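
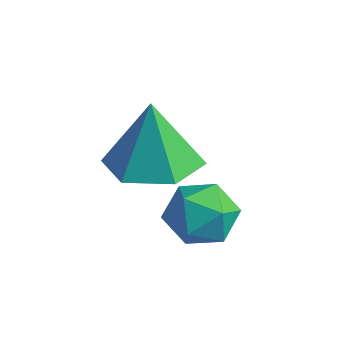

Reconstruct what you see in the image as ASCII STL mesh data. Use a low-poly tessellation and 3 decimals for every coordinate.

solid 
facet normal -0.417 0.045 0.908
outer loop
vertex 0.776 -2.743 -2.14
vertex 0.129 -3.096 -2.42
vertex 0.719 -3.53 -2.127
endloop
endfacet
facet normal 0.293 -0.005 0.956
outer loop
vertex 0.776 -2.743 -2.14
vertex 0.719 -3.53 -2.127
vertex 1.398 -3.187 -2.333
endloop
endfacet
facet normal 0.578 0.547 0.606
outer loop
vertex 0.776 -2.743 -2.14
vertex 1.398 -3.187 -2.333
vertex 1.228 -2.542 -2.753
endloop
endfacet
facet normal 0.043 0.939 0.340
outer loop
vertex 0.776 -2.743 -2.14
vertex 1.228 -2.542 -2.753
vertex 0.444 -2.486 -2.808
endloop
endfacet
facet normal -0.571 0.630 0.526
outer loop
vertex 0.776 -2.743 -2.14
vertex 0.444 -2.486 -2.808
vertex 0.129 -3.096 -2.42
endloop
endfacet
facet normal 0.495 -0.604 0.625
outer loop
vertex 1.398 -3.187 -2.333
vertex 0.719 -3.53 -2.127
vertex 1.136 -3.814 -2.732
endloop
endfacet
facet normal -0.655 -0.523 0.545
outer loop
vertex 0.719 -3.53 -2.127
vertex 0.129 -3.096 -2.42
vertex 0.352 -3.758 -2.787
endloop
endfacet
facet normal -0.904 0.422 -0.070
outer loop
vertex 0.129 -3.096 -2.42
vertex 0.444 -2.486 -2.808
vertex 0.182 -3.113 -3.207
endloop
endfacet
facet normal 0.092 0.924 -0.370
outer loop
vertex 0.444 -2.486 -2.808
vertex 1.228 -2.542 -2.753
vertex 0.861 -2.77 -3.413
endloop
endfacet
facet normal 0.955 0.290 0.058
outer loop
vertex 1.228 -2.542 -2.753
vertex 1.398 -3.187 -2.333
vertex 1.451 -3.204 -3.12
endloop
endfacet
facet normal -0.043 -0.939 -0.340
outer loop
vertex 0.804 -3.557 -3.4
vertex 1.136 -3.814 -2.732
vertex 0.352 -3.758 -2.787
endloop
endfacet
facet normal -0.578 -0.547 -0.606
outer loop
vertex 0.804 -3.557 -3.4
vertex 0.352 -3.758 -2.787
vertex 0.182 -3.113 -3.207
endloop
endfacet
facet normal -0.293 0.005 -0.956
outer loop
vertex 0.804 -3.557 -3.4
vertex 0.182 -3.113 -3.207
vertex 0.861 -2.77 -3.413
endloop
endfacet
facet normal 0.417 -0.045 -0.908
outer loop
vertex 0.804 -3.557 -3.4
vertex 0.861 -2.77 -3.413
vertex 1.451 -3.204 -3.12
endloop
endfacet
facet normal 0.571 -0.630 -0.526
outer loop
vertex 0.804 -3.557 -3.4
vertex 1.451 -3.204 -3.12
vertex 1.136 -3.814 -2.732
endloop
endfacet
facet normal -0.092 -0.924 0.370
outer loop
vertex 0.352 -3.758 -2.787
vertex 1.136 -3.814 -2.732
vertex 0.719 -3.53 -2.127
endloop
endfacet
facet normal -0.955 -0.290 -0.058
outer loop
vertex 0.182 -3.113 -3.207
vertex 0.352 -3.758 -2.787
vertex 0.129 -3.096 -2.42
endloop
endfacet
facet normal -0.495 0.604 -0.625
outer loop
vertex 0.861 -2.77 -3.413
vertex 0.182 -3.113 -3.207
vertex 0.444 -2.486 -2.808
endloop
endfacet
facet normal 0.655 0.523 -0.545
outer loop
vertex 1.451 -3.204 -3.12
vertex 0.861 -2.77 -3.413
vertex 1.228 -2.542 -2.753
endloop
endfacet
facet normal 0.904 -0.422 0.070
outer loop
vertex 1.136 -3.814 -2.732
vertex 1.451 -3.204 -3.12
vertex 1.398 -3.187 -2.333
endloop
endfacet
facet normal 0.117 -0.068 -0.991
outer loop
vertex 0.201 -3.254 -2.209
vertex -0.748 -2.934 -2.343
vertex 0.01 -2.267 -2.299
endloop
endfacet
facet normal 0.796 0.206 0.569
outer loop
vertex 0.201 -3.254 -2.209
vertex 0.01 -2.267 -2.299
vertex -0.932 -2.826 -0.777
endloop
endfacet
facet normal 0.117 -0.068 -0.991
outer loop
vertex 0.01 -2.267 -2.299
vertex -0.748 -2.934 -2.343
vertex -0.939 -1.946 -2.433
endloop
endfacet
facet normal 0.227 0.860 0.456
outer loop
vertex 0.01 -2.267 -2.299
vertex -0.939 -1.946 -2.433
vertex -0.932 -2.826 -0.777
endloop
endfacet
facet normal 0.117 -0.068 -0.991
outer loop
vertex -0.939 -1.946 -2.433
vertex -0.748 -2.934 -2.343
vertex -1.696 -2.613 -2.477
endloop
endfacet
facet normal -0.627 0.687 0.368
outer loop
vertex -0.939 -1.946 -2.433
vertex -1.696 -2.613 -2.477
vertex -0.932 -2.826 -0.777
endloop
endfacet
facet normal 0.117 -0.069 -0.991
outer loop
vertex -1.696 -2.613 -2.477
vertex -0.748 -2.934 -2.343
vertex -1.505 -3.601 -2.386
endloop
endfacet
facet normal -0.910 -0.140 0.391
outer loop
vertex -1.696 -2.613 -2.477
vertex -1.505 -3.601 -2.386
vertex -0.932 -2.826 -0.777
endloop
endfacet
facet normal 0.117 -0.069 -0.991
outer loop
vertex -1.505 -3.601 -2.386
vertex -0.748 -2.934 -2.343
vertex -0.556 -3.921 -2.252
endloop
endfacet
facet normal -0.339 -0.795 0.504
outer loop
vertex -1.505 -3.601 -2.386
vertex -0.556 -3.921 -2.252
vertex -0.932 -2.826 -0.777
endloop
endfacet
facet normal 0.117 -0.069 -0.991
outer loop
vertex -0.556 -3.921 -2.252
vertex -0.748 -2.934 -2.343
vertex 0.201 -3.254 -2.209
endloop
endfacet
facet normal 0.514 -0.621 0.592
outer loop
vertex -0.556 -3.921 -2.252
vertex 0.201 -3.254 -2.209
vertex -0.932 -2.826 -0.777
endloop
endfacet

endsolid


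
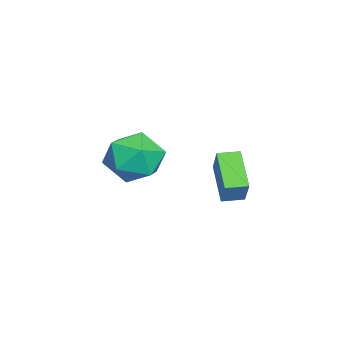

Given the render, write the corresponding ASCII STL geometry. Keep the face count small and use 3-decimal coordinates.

solid 
facet normal -0.578 -0.204 -0.791
outer loop
vertex -2.501 -0.128 2.25
vertex -2.806 0.644 2.274
vertex -1.276 0.388 1.222
endloop
endfacet
facet normal 0.367 -0.930 -0.029
outer loop
vertex -0.514 0.656 2.266
vertex -2.501 -0.128 2.25
vertex -1.276 0.388 1.222
endloop
endfacet
facet normal -0.578 -0.203 -0.791
outer loop
vertex -1.276 0.388 1.222
vertex -2.806 0.644 2.274
vertex -1.581 1.16 1.247
endloop
endfacet
facet normal 0.729 0.308 -0.611
outer loop
vertex -1.581 1.16 1.247
vertex -0.514 0.656 2.266
vertex -1.276 0.388 1.222
endloop
endfacet
facet normal -0.729 -0.307 0.611
outer loop
vertex -2.501 -0.128 2.25
vertex -2.044 0.912 3.318
vertex -2.806 0.644 2.274
endloop
endfacet
facet normal 0.367 -0.930 -0.029
outer loop
vertex -1.739 0.14 3.293
vertex -2.501 -0.128 2.25
vertex -0.514 0.656 2.266
endloop
endfacet
facet normal -0.729 -0.308 0.612
outer loop
vertex -1.739 0.14 3.293
vertex -2.044 0.912 3.318
vertex -2.501 -0.128 2.25
endloop
endfacet
facet normal -0.367 0.930 0.029
outer loop
vertex -2.806 0.644 2.274
vertex -2.044 0.912 3.318
vertex -1.581 1.16 1.247
endloop
endfacet
facet normal 0.729 0.307 -0.612
outer loop
vertex -0.819 1.428 2.29
vertex -0.514 0.656 2.266
vertex -1.581 1.16 1.247
endloop
endfacet
facet normal -0.367 0.930 0.029
outer loop
vertex -1.581 1.16 1.247
vertex -2.044 0.912 3.318
vertex -0.819 1.428 2.29
endloop
endfacet
facet normal 0.577 0.203 0.791
outer loop
vertex -0.819 1.428 2.29
vertex -1.739 0.14 3.293
vertex -0.514 0.656 2.266
endloop
endfacet
facet normal 0.578 0.203 0.790
outer loop
vertex -2.044 0.912 3.318
vertex -1.739 0.14 3.293
vertex -0.819 1.428 2.29
endloop
endfacet
facet normal -0.586 0.602 0.542
outer loop
vertex -4.15 -2.141 2.016
vertex -5.116 -2.915 1.832
vertex -4.366 -3.075 2.82
endloop
endfacet
facet normal 0.091 0.638 0.765
outer loop
vertex -4.15 -2.141 2.016
vertex -4.366 -3.075 2.82
vertex -3.196 -2.814 2.464
endloop
endfacet
facet normal 0.494 0.843 0.213
outer loop
vertex -4.15 -2.141 2.016
vertex -3.196 -2.814 2.464
vertex -3.222 -2.493 1.255
endloop
endfacet
facet normal 0.066 0.934 -0.351
outer loop
vertex -4.15 -2.141 2.016
vertex -3.222 -2.493 1.255
vertex -4.409 -2.556 0.864
endloop
endfacet
facet normal -0.601 0.785 -0.148
outer loop
vertex -4.15 -2.141 2.016
vertex -4.409 -2.556 0.864
vertex -5.116 -2.915 1.832
endloop
endfacet
facet normal 0.295 -0.019 0.955
outer loop
vertex -3.196 -2.814 2.464
vertex -4.366 -3.075 2.82
vertex -3.571 -4.004 2.556
endloop
endfacet
facet normal -0.800 -0.077 0.595
outer loop
vertex -4.366 -3.075 2.82
vertex -5.116 -2.915 1.832
vertex -4.758 -4.067 2.165
endloop
endfacet
facet normal -0.825 0.220 -0.521
outer loop
vertex -5.116 -2.915 1.832
vertex -4.409 -2.556 0.864
vertex -4.784 -3.746 0.956
endloop
endfacet
facet normal 0.256 0.460 -0.850
outer loop
vertex -4.409 -2.556 0.864
vertex -3.222 -2.493 1.255
vertex -3.614 -3.485 0.6
endloop
endfacet
facet normal 0.948 0.313 0.063
outer loop
vertex -3.222 -2.493 1.255
vertex -3.196 -2.814 2.464
vertex -2.864 -3.645 1.588
endloop
endfacet
facet normal -0.066 -0.934 0.351
outer loop
vertex -3.83 -4.419 1.404
vertex -3.571 -4.004 2.556
vertex -4.758 -4.067 2.165
endloop
endfacet
facet normal -0.494 -0.843 -0.213
outer loop
vertex -3.83 -4.419 1.404
vertex -4.758 -4.067 2.165
vertex -4.784 -3.746 0.956
endloop
endfacet
facet normal -0.091 -0.638 -0.765
outer loop
vertex -3.83 -4.419 1.404
vertex -4.784 -3.746 0.956
vertex -3.614 -3.485 0.6
endloop
endfacet
facet normal 0.586 -0.602 -0.542
outer loop
vertex -3.83 -4.419 1.404
vertex -3.614 -3.485 0.6
vertex -2.864 -3.645 1.588
endloop
endfacet
facet normal 0.601 -0.785 0.148
outer loop
vertex -3.83 -4.419 1.404
vertex -2.864 -3.645 1.588
vertex -3.571 -4.004 2.556
endloop
endfacet
facet normal -0.256 -0.460 0.850
outer loop
vertex -4.758 -4.067 2.165
vertex -3.571 -4.004 2.556
vertex -4.366 -3.075 2.82
endloop
endfacet
facet normal -0.948 -0.313 -0.063
outer loop
vertex -4.784 -3.746 0.956
vertex -4.758 -4.067 2.165
vertex -5.116 -2.915 1.832
endloop
endfacet
facet normal -0.295 0.019 -0.955
outer loop
vertex -3.614 -3.485 0.6
vertex -4.784 -3.746 0.956
vertex -4.409 -2.556 0.864
endloop
endfacet
facet normal 0.800 0.077 -0.595
outer loop
vertex -2.864 -3.645 1.588
vertex -3.614 -3.485 0.6
vertex -3.222 -2.493 1.255
endloop
endfacet
facet normal 0.825 -0.220 0.521
outer loop
vertex -3.571 -4.004 2.556
vertex -2.864 -3.645 1.588
vertex -3.196 -2.814 2.464
endloop
endfacet

endsolid


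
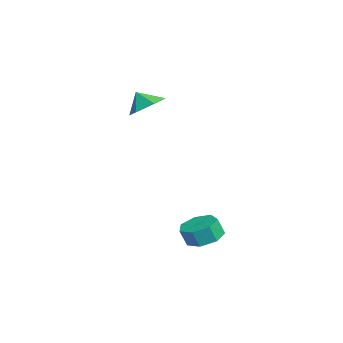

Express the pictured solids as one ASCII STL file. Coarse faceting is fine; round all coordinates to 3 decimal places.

solid 
facet normal -0.020 0.361 -0.932
outer loop
vertex 2.564 -0.335 -4.034
vertex 1.67 -0.738 -4.171
vertex 1.895 0.163 -3.827
endloop
endfacet
facet normal 0.627 0.731 0.270
outer loop
vertex 2.564 -0.335 -4.034
vertex 1.895 0.163 -3.827
vertex 2.584 -0.7 -3.092
endloop
endfacet
facet normal 0.627 0.731 0.270
outer loop
vertex 2.584 -0.7 -3.092
vertex 1.895 0.163 -3.827
vertex 1.915 -0.202 -2.885
endloop
endfacet
facet normal 0.020 -0.361 0.932
outer loop
vertex 2.584 -0.7 -3.092
vertex 1.915 -0.202 -2.885
vertex 1.69 -1.102 -3.229
endloop
endfacet
facet normal -0.020 0.361 -0.932
outer loop
vertex 1.895 0.163 -3.827
vertex 1.67 -0.738 -4.171
vertex 1.057 -0.017 -3.879
endloop
endfacet
facet normal -0.217 0.909 0.357
outer loop
vertex 1.895 0.163 -3.827
vertex 1.057 -0.017 -3.879
vertex 1.915 -0.202 -2.885
endloop
endfacet
facet normal -0.217 0.909 0.357
outer loop
vertex 1.915 -0.202 -2.885
vertex 1.057 -0.017 -3.879
vertex 1.077 -0.382 -2.937
endloop
endfacet
facet normal 0.020 -0.361 0.932
outer loop
vertex 1.915 -0.202 -2.885
vertex 1.077 -0.382 -2.937
vertex 1.69 -1.102 -3.229
endloop
endfacet
facet normal -0.020 0.361 -0.932
outer loop
vertex 1.057 -0.017 -3.879
vertex 1.67 -0.738 -4.171
vertex 0.68 -0.74 -4.151
endloop
endfacet
facet normal -0.898 0.403 0.175
outer loop
vertex 1.057 -0.017 -3.879
vertex 0.68 -0.74 -4.151
vertex 1.077 -0.382 -2.937
endloop
endfacet
facet normal -0.898 0.403 0.175
outer loop
vertex 1.077 -0.382 -2.937
vertex 0.68 -0.74 -4.151
vertex 0.7 -1.104 -3.209
endloop
endfacet
facet normal 0.020 -0.361 0.932
outer loop
vertex 1.077 -0.382 -2.937
vertex 0.7 -1.104 -3.209
vertex 1.69 -1.102 -3.229
endloop
endfacet
facet normal -0.020 0.361 -0.932
outer loop
vertex 0.68 -0.74 -4.151
vertex 1.67 -0.738 -4.171
vertex 1.049 -1.461 -4.438
endloop
endfacet
facet normal -0.903 -0.407 -0.138
outer loop
vertex 0.68 -0.74 -4.151
vertex 1.049 -1.461 -4.438
vertex 0.7 -1.104 -3.209
endloop
endfacet
facet normal -0.903 -0.407 -0.138
outer loop
vertex 0.7 -1.104 -3.209
vertex 1.049 -1.461 -4.438
vertex 1.069 -1.825 -3.496
endloop
endfacet
facet normal 0.020 -0.361 0.932
outer loop
vertex 0.7 -1.104 -3.209
vertex 1.069 -1.825 -3.496
vertex 1.69 -1.102 -3.229
endloop
endfacet
facet normal -0.020 0.361 -0.932
outer loop
vertex 1.049 -1.461 -4.438
vertex 1.67 -0.738 -4.171
vertex 1.885 -1.637 -4.524
endloop
endfacet
facet normal -0.227 -0.910 -0.347
outer loop
vertex 1.049 -1.461 -4.438
vertex 1.885 -1.637 -4.524
vertex 1.069 -1.825 -3.496
endloop
endfacet
facet normal -0.228 -0.909 -0.348
outer loop
vertex 1.069 -1.825 -3.496
vertex 1.885 -1.637 -4.524
vertex 1.905 -2.002 -3.582
endloop
endfacet
facet normal 0.019 -0.361 0.932
outer loop
vertex 1.069 -1.825 -3.496
vertex 1.905 -2.002 -3.582
vertex 1.69 -1.102 -3.229
endloop
endfacet
facet normal -0.020 0.361 -0.932
outer loop
vertex 1.885 -1.637 -4.524
vertex 1.67 -0.738 -4.171
vertex 2.56 -1.136 -4.344
endloop
endfacet
facet normal 0.619 -0.728 -0.295
outer loop
vertex 1.885 -1.637 -4.524
vertex 2.56 -1.136 -4.344
vertex 1.905 -2.002 -3.582
endloop
endfacet
facet normal 0.620 -0.728 -0.294
outer loop
vertex 1.905 -2.002 -3.582
vertex 2.56 -1.136 -4.344
vertex 2.579 -1.501 -3.402
endloop
endfacet
facet normal 0.019 -0.361 0.932
outer loop
vertex 1.905 -2.002 -3.582
vertex 2.579 -1.501 -3.402
vertex 1.69 -1.102 -3.229
endloop
endfacet
facet normal -0.020 0.361 -0.932
outer loop
vertex 2.56 -1.136 -4.344
vertex 1.67 -0.738 -4.171
vertex 2.564 -0.335 -4.034
endloop
endfacet
facet normal 1.000 0.002 -0.019
outer loop
vertex 2.56 -1.136 -4.344
vertex 2.564 -0.335 -4.034
vertex 2.579 -1.501 -3.402
endloop
endfacet
facet normal 1.000 0.002 -0.021
outer loop
vertex 2.579 -1.501 -3.402
vertex 2.564 -0.335 -4.034
vertex 2.584 -0.7 -3.092
endloop
endfacet
facet normal 0.019 -0.361 0.932
outer loop
vertex 2.579 -1.501 -3.402
vertex 2.584 -0.7 -3.092
vertex 1.69 -1.102 -3.229
endloop
endfacet
facet normal 0.337 0.478 -0.811
outer loop
vertex -2.727 -2.602 3.174
vertex -3.625 -2.817 2.674
vertex -3.534 -1.933 3.233
endloop
endfacet
facet normal 0.204 0.161 0.966
outer loop
vertex -2.727 -2.602 3.174
vertex -3.534 -1.933 3.233
vertex -3.995 -3.343 3.566
endloop
endfacet
facet normal 0.337 0.478 -0.811
outer loop
vertex -3.534 -1.933 3.233
vertex -3.625 -2.817 2.674
vertex -4.432 -2.148 2.733
endloop
endfacet
facet normal -0.518 0.353 0.779
outer loop
vertex -3.534 -1.933 3.233
vertex -4.432 -2.148 2.733
vertex -3.995 -3.343 3.566
endloop
endfacet
facet normal 0.337 0.478 -0.811
outer loop
vertex -4.432 -2.148 2.733
vertex -3.625 -2.817 2.674
vertex -4.523 -3.032 2.174
endloop
endfacet
facet normal -0.937 -0.112 0.330
outer loop
vertex -4.432 -2.148 2.733
vertex -4.523 -3.032 2.174
vertex -3.995 -3.343 3.566
endloop
endfacet
facet normal 0.337 0.478 -0.811
outer loop
vertex -4.523 -3.032 2.174
vertex -3.625 -2.817 2.674
vertex -3.716 -3.701 2.115
endloop
endfacet
facet normal -0.634 -0.771 0.068
outer loop
vertex -4.523 -3.032 2.174
vertex -3.716 -3.701 2.115
vertex -3.995 -3.343 3.566
endloop
endfacet
facet normal 0.337 0.478 -0.811
outer loop
vertex -3.716 -3.701 2.115
vertex -3.625 -2.817 2.674
vertex -2.818 -3.486 2.615
endloop
endfacet
facet normal 0.089 -0.963 0.255
outer loop
vertex -3.716 -3.701 2.115
vertex -2.818 -3.486 2.615
vertex -3.995 -3.343 3.566
endloop
endfacet
facet normal 0.337 0.478 -0.811
outer loop
vertex -2.818 -3.486 2.615
vertex -3.625 -2.817 2.674
vertex -2.727 -2.602 3.174
endloop
endfacet
facet normal 0.508 -0.497 0.703
outer loop
vertex -2.818 -3.486 2.615
vertex -2.727 -2.602 3.174
vertex -3.995 -3.343 3.566
endloop
endfacet

endsolid


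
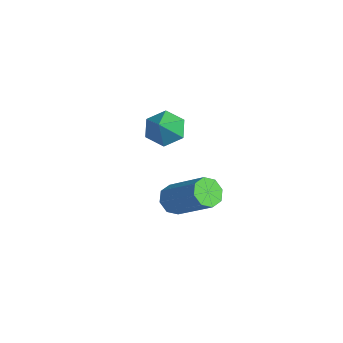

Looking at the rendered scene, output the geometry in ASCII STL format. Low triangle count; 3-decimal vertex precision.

solid 
facet normal -0.662 -0.428 -0.615
outer loop
vertex 0.165 -3.736 0.866
vertex -0.286 -3.77 1.375
vertex -0.136 -3.312 0.895
endloop
endfacet
facet normal 0.477 0.392 -0.787
outer loop
vertex 0.165 -3.736 0.866
vertex -0.136 -3.312 0.895
vertex 1.556 -2.837 2.157
endloop
endfacet
facet normal 0.477 0.391 -0.787
outer loop
vertex 1.556 -2.837 2.157
vertex -0.136 -3.312 0.895
vertex 1.255 -2.413 2.185
endloop
endfacet
facet normal 0.662 0.429 0.614
outer loop
vertex 1.556 -2.837 2.157
vertex 1.255 -2.413 2.185
vertex 1.106 -2.87 2.665
endloop
endfacet
facet normal -0.662 -0.428 -0.615
outer loop
vertex -0.136 -3.312 0.895
vertex -0.286 -3.77 1.375
vertex -0.524 -3.156 1.204
endloop
endfacet
facet normal -0.070 0.852 -0.518
outer loop
vertex -0.136 -3.312 0.895
vertex -0.524 -3.156 1.204
vertex 1.255 -2.413 2.185
endloop
endfacet
facet normal -0.071 0.853 -0.518
outer loop
vertex 1.255 -2.413 2.185
vertex -0.524 -3.156 1.204
vertex 0.867 -2.257 2.495
endloop
endfacet
facet normal 0.663 0.429 0.614
outer loop
vertex 1.255 -2.413 2.185
vertex 0.867 -2.257 2.495
vertex 1.106 -2.87 2.665
endloop
endfacet
facet normal -0.662 -0.428 -0.615
outer loop
vertex -0.524 -3.156 1.204
vertex -0.286 -3.77 1.375
vertex -0.773 -3.36 1.614
endloop
endfacet
facet normal -0.577 0.815 0.055
outer loop
vertex -0.524 -3.156 1.204
vertex -0.773 -3.36 1.614
vertex 0.867 -2.257 2.495
endloop
endfacet
facet normal -0.577 0.815 0.054
outer loop
vertex 0.867 -2.257 2.495
vertex -0.773 -3.36 1.614
vertex 0.619 -2.46 2.905
endloop
endfacet
facet normal 0.663 0.429 0.613
outer loop
vertex 0.867 -2.257 2.495
vertex 0.619 -2.46 2.905
vertex 1.106 -2.87 2.665
endloop
endfacet
facet normal -0.662 -0.428 -0.615
outer loop
vertex -0.773 -3.36 1.614
vertex -0.286 -3.77 1.375
vertex -0.736 -3.803 1.883
endloop
endfacet
facet normal -0.746 0.299 0.595
outer loop
vertex -0.773 -3.36 1.614
vertex -0.736 -3.803 1.883
vertex 0.619 -2.46 2.905
endloop
endfacet
facet normal -0.746 0.300 0.595
outer loop
vertex 0.619 -2.46 2.905
vertex -0.736 -3.803 1.883
vertex 0.655 -2.904 3.174
endloop
endfacet
facet normal 0.663 0.427 0.616
outer loop
vertex 0.619 -2.46 2.905
vertex 0.655 -2.904 3.174
vertex 1.106 -2.87 2.665
endloop
endfacet
facet normal -0.662 -0.429 -0.614
outer loop
vertex -0.736 -3.803 1.883
vertex -0.286 -3.77 1.375
vertex -0.435 -4.227 1.855
endloop
endfacet
facet normal -0.478 -0.391 0.787
outer loop
vertex -0.736 -3.803 1.883
vertex -0.435 -4.227 1.855
vertex 0.655 -2.904 3.174
endloop
endfacet
facet normal -0.476 -0.392 0.787
outer loop
vertex 0.655 -2.904 3.174
vertex -0.435 -4.227 1.855
vertex 0.956 -3.328 3.145
endloop
endfacet
facet normal 0.662 0.428 0.615
outer loop
vertex 0.655 -2.904 3.174
vertex 0.956 -3.328 3.145
vertex 1.106 -2.87 2.665
endloop
endfacet
facet normal -0.663 -0.429 -0.614
outer loop
vertex -0.435 -4.227 1.855
vertex -0.286 -3.77 1.375
vertex -0.047 -4.383 1.545
endloop
endfacet
facet normal 0.071 -0.853 0.518
outer loop
vertex -0.435 -4.227 1.855
vertex -0.047 -4.383 1.545
vertex 0.956 -3.328 3.145
endloop
endfacet
facet normal 0.070 -0.852 0.518
outer loop
vertex 0.956 -3.328 3.145
vertex -0.047 -4.383 1.545
vertex 1.344 -3.484 2.836
endloop
endfacet
facet normal 0.662 0.428 0.615
outer loop
vertex 0.956 -3.328 3.145
vertex 1.344 -3.484 2.836
vertex 1.106 -2.87 2.665
endloop
endfacet
facet normal -0.663 -0.429 -0.613
outer loop
vertex -0.047 -4.383 1.545
vertex -0.286 -3.77 1.375
vertex 0.201 -4.18 1.135
endloop
endfacet
facet normal 0.577 -0.815 -0.054
outer loop
vertex -0.047 -4.383 1.545
vertex 0.201 -4.18 1.135
vertex 1.344 -3.484 2.836
endloop
endfacet
facet normal 0.577 -0.815 -0.055
outer loop
vertex 1.344 -3.484 2.836
vertex 0.201 -4.18 1.135
vertex 1.593 -3.28 2.426
endloop
endfacet
facet normal 0.662 0.428 0.615
outer loop
vertex 1.344 -3.484 2.836
vertex 1.593 -3.28 2.426
vertex 1.106 -2.87 2.665
endloop
endfacet
facet normal -0.663 -0.427 -0.616
outer loop
vertex 0.201 -4.18 1.135
vertex -0.286 -3.77 1.375
vertex 0.165 -3.736 0.866
endloop
endfacet
facet normal 0.746 -0.300 -0.595
outer loop
vertex 0.201 -4.18 1.135
vertex 0.165 -3.736 0.866
vertex 1.593 -3.28 2.426
endloop
endfacet
facet normal 0.746 -0.299 -0.595
outer loop
vertex 1.593 -3.28 2.426
vertex 0.165 -3.736 0.866
vertex 1.556 -2.837 2.157
endloop
endfacet
facet normal 0.662 0.428 0.615
outer loop
vertex 1.593 -3.28 2.426
vertex 1.556 -2.837 2.157
vertex 1.106 -2.87 2.665
endloop
endfacet
facet normal -0.652 0.344 -0.676
outer loop
vertex -3.554 -2.455 2.268
vertex -4.132 -3.035 2.53
vertex -4.105 -2.259 2.899
endloop
endfacet
facet normal 0.656 0.659 0.368
outer loop
vertex -3.554 -2.455 2.268
vertex -4.105 -2.259 2.899
vertex -3.168 -3.545 3.53
endloop
endfacet
facet normal -0.652 0.344 -0.676
outer loop
vertex -4.105 -2.259 2.899
vertex -4.132 -3.035 2.53
vertex -4.683 -2.839 3.161
endloop
endfacet
facet normal -0.020 0.428 0.903
outer loop
vertex -4.105 -2.259 2.899
vertex -4.683 -2.839 3.161
vertex -3.168 -3.545 3.53
endloop
endfacet
facet normal -0.651 0.345 -0.676
outer loop
vertex -4.683 -2.839 3.161
vertex -4.132 -3.035 2.53
vertex -4.711 -3.615 2.792
endloop
endfacet
facet normal -0.384 -0.385 0.839
outer loop
vertex -4.683 -2.839 3.161
vertex -4.711 -3.615 2.792
vertex -3.168 -3.545 3.53
endloop
endfacet
facet normal -0.651 0.345 -0.676
outer loop
vertex -4.711 -3.615 2.792
vertex -4.132 -3.035 2.53
vertex -4.16 -3.812 2.161
endloop
endfacet
facet normal -0.071 -0.968 0.240
outer loop
vertex -4.711 -3.615 2.792
vertex -4.16 -3.812 2.161
vertex -3.168 -3.545 3.53
endloop
endfacet
facet normal -0.652 0.344 -0.676
outer loop
vertex -4.16 -3.812 2.161
vertex -4.132 -3.035 2.53
vertex -3.582 -3.232 1.899
endloop
endfacet
facet normal 0.607 -0.738 -0.296
outer loop
vertex -4.16 -3.812 2.161
vertex -3.582 -3.232 1.899
vertex -3.168 -3.545 3.53
endloop
endfacet
facet normal -0.652 0.344 -0.676
outer loop
vertex -3.582 -3.232 1.899
vertex -4.132 -3.035 2.53
vertex -3.554 -2.455 2.268
endloop
endfacet
facet normal 0.970 0.075 -0.232
outer loop
vertex -3.582 -3.232 1.899
vertex -3.554 -2.455 2.268
vertex -3.168 -3.545 3.53
endloop
endfacet

endsolid


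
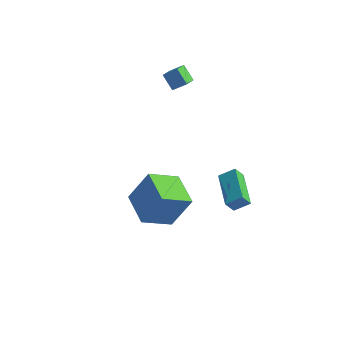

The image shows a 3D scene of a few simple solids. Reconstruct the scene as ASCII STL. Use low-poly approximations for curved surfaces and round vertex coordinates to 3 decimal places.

solid 
facet normal -0.355 -0.372 -0.857
outer loop
vertex 0.846 -4.329 -0.99
vertex -0.629 -3.292 -0.829
vertex 1.666 -3.023 -1.897
endloop
endfacet
facet normal 0.815 -0.573 -0.089
outer loop
vertex 2.349 -2.308 -0.251
vertex 0.846 -4.329 -0.99
vertex 1.666 -3.023 -1.897
endloop
endfacet
facet normal -0.355 -0.372 -0.857
outer loop
vertex 1.666 -3.023 -1.897
vertex -0.629 -3.292 -0.829
vertex 0.191 -1.985 -1.736
endloop
endfacet
facet normal 0.458 0.730 -0.507
outer loop
vertex 0.191 -1.985 -1.736
vertex 2.349 -2.308 -0.251
vertex 1.666 -3.023 -1.897
endloop
endfacet
facet normal -0.458 -0.730 0.507
outer loop
vertex 0.846 -4.329 -0.99
vertex 0.054 -2.577 0.817
vertex -0.629 -3.292 -0.829
endloop
endfacet
facet normal 0.815 -0.573 -0.089
outer loop
vertex 1.529 -3.615 0.656
vertex 0.846 -4.329 -0.99
vertex 2.349 -2.308 -0.251
endloop
endfacet
facet normal -0.458 -0.730 0.507
outer loop
vertex 1.529 -3.615 0.656
vertex 0.054 -2.577 0.817
vertex 0.846 -4.329 -0.99
endloop
endfacet
facet normal -0.815 0.573 0.089
outer loop
vertex -0.629 -3.292 -0.829
vertex 0.054 -2.577 0.817
vertex 0.191 -1.985 -1.736
endloop
endfacet
facet normal 0.458 0.730 -0.507
outer loop
vertex 0.874 -1.271 -0.09
vertex 2.349 -2.308 -0.251
vertex 0.191 -1.985 -1.736
endloop
endfacet
facet normal -0.814 0.573 0.089
outer loop
vertex 0.191 -1.985 -1.736
vertex 0.054 -2.577 0.817
vertex 0.874 -1.271 -0.09
endloop
endfacet
facet normal 0.355 0.372 0.857
outer loop
vertex 0.874 -1.271 -0.09
vertex 1.529 -3.615 0.656
vertex 2.349 -2.308 -0.251
endloop
endfacet
facet normal 0.356 0.372 0.857
outer loop
vertex 0.054 -2.577 0.817
vertex 1.529 -3.615 0.656
vertex 0.874 -1.271 -0.09
endloop
endfacet
facet normal -0.704 0.199 0.681
outer loop
vertex -2.601 2.511 2.917
vertex -1.981 2.848 3.459
vertex -2.716 3.27 2.576
endloop
endfacet
facet normal -0.697 -0.379 -0.609
outer loop
vertex -2.019 3.072 1.901
vertex -2.601 2.511 2.917
vertex -2.716 3.27 2.576
endloop
endfacet
facet normal -0.704 0.199 0.681
outer loop
vertex -2.716 3.27 2.576
vertex -1.981 2.848 3.459
vertex -2.096 3.607 3.118
endloop
endfacet
facet normal -0.136 0.904 -0.406
outer loop
vertex -2.096 3.607 3.118
vertex -2.019 3.072 1.901
vertex -2.716 3.27 2.576
endloop
endfacet
facet normal 0.136 -0.904 0.406
outer loop
vertex -2.601 2.511 2.917
vertex -1.284 2.65 2.784
vertex -1.981 2.848 3.459
endloop
endfacet
facet normal -0.697 -0.379 -0.609
outer loop
vertex -1.904 2.313 2.242
vertex -2.601 2.511 2.917
vertex -2.019 3.072 1.901
endloop
endfacet
facet normal 0.136 -0.904 0.406
outer loop
vertex -1.904 2.313 2.242
vertex -1.284 2.65 2.784
vertex -2.601 2.511 2.917
endloop
endfacet
facet normal 0.697 0.379 0.609
outer loop
vertex -1.981 2.848 3.459
vertex -1.284 2.65 2.784
vertex -2.096 3.607 3.118
endloop
endfacet
facet normal -0.136 0.904 -0.406
outer loop
vertex -1.399 3.409 2.443
vertex -2.019 3.072 1.901
vertex -2.096 3.607 3.118
endloop
endfacet
facet normal 0.697 0.379 0.609
outer loop
vertex -2.096 3.607 3.118
vertex -1.284 2.65 2.784
vertex -1.399 3.409 2.443
endloop
endfacet
facet normal 0.704 -0.199 -0.681
outer loop
vertex -1.399 3.409 2.443
vertex -1.904 2.313 2.242
vertex -2.019 3.072 1.901
endloop
endfacet
facet normal 0.704 -0.199 -0.681
outer loop
vertex -1.284 2.65 2.784
vertex -1.904 2.313 2.242
vertex -1.399 3.409 2.443
endloop
endfacet
facet normal -0.662 -0.526 -0.533
outer loop
vertex 2.019 1.126 -3.901
vertex 0.651 2.606 -3.663
vertex 2.294 1.493 -4.605
endloop
endfacet
facet normal 0.674 -0.729 -0.117
outer loop
vertex 2.949 2.014 -4.077
vertex 2.019 1.126 -3.901
vertex 2.294 1.493 -4.605
endloop
endfacet
facet normal -0.662 -0.527 -0.533
outer loop
vertex 2.294 1.493 -4.605
vertex 0.651 2.606 -3.663
vertex 0.925 2.973 -4.367
endloop
endfacet
facet normal 0.327 0.437 -0.838
outer loop
vertex 0.925 2.973 -4.367
vertex 2.949 2.014 -4.077
vertex 2.294 1.493 -4.605
endloop
endfacet
facet normal -0.327 -0.437 0.838
outer loop
vertex 2.019 1.126 -3.901
vertex 1.306 3.127 -3.135
vertex 0.651 2.606 -3.663
endloop
endfacet
facet normal 0.674 -0.729 -0.118
outer loop
vertex 2.675 1.647 -3.373
vertex 2.019 1.126 -3.901
vertex 2.949 2.014 -4.077
endloop
endfacet
facet normal -0.327 -0.437 0.838
outer loop
vertex 2.675 1.647 -3.373
vertex 1.306 3.127 -3.135
vertex 2.019 1.126 -3.901
endloop
endfacet
facet normal -0.674 0.729 0.117
outer loop
vertex 0.651 2.606 -3.663
vertex 1.306 3.127 -3.135
vertex 0.925 2.973 -4.367
endloop
endfacet
facet normal 0.327 0.437 -0.838
outer loop
vertex 1.581 3.494 -3.839
vertex 2.949 2.014 -4.077
vertex 0.925 2.973 -4.367
endloop
endfacet
facet normal -0.674 0.730 0.117
outer loop
vertex 0.925 2.973 -4.367
vertex 1.306 3.127 -3.135
vertex 1.581 3.494 -3.839
endloop
endfacet
facet normal 0.663 0.527 0.532
outer loop
vertex 1.581 3.494 -3.839
vertex 2.675 1.647 -3.373
vertex 2.949 2.014 -4.077
endloop
endfacet
facet normal 0.662 0.527 0.533
outer loop
vertex 1.306 3.127 -3.135
vertex 2.675 1.647 -3.373
vertex 1.581 3.494 -3.839
endloop
endfacet

endsolid


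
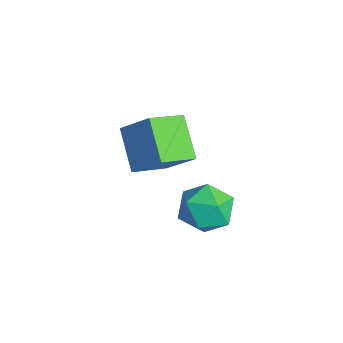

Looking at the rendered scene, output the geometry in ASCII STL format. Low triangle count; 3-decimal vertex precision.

solid 
facet normal -0.442 0.708 0.550
outer loop
vertex 1.763 3.89 -1.924
vertex 0.631 3.446 -2.262
vertex 1.201 2.999 -1.229
endloop
endfacet
facet normal 0.189 0.527 0.829
outer loop
vertex 1.763 3.89 -1.924
vertex 1.201 2.999 -1.229
vertex 2.438 2.927 -1.466
endloop
endfacet
facet normal 0.690 0.642 0.334
outer loop
vertex 1.763 3.89 -1.924
vertex 2.438 2.927 -1.466
vertex 2.633 3.331 -2.646
endloop
endfacet
facet normal 0.367 0.896 -0.251
outer loop
vertex 1.763 3.89 -1.924
vertex 2.633 3.331 -2.646
vertex 1.516 3.651 -3.138
endloop
endfacet
facet normal -0.332 0.936 -0.117
outer loop
vertex 1.763 3.89 -1.924
vertex 1.516 3.651 -3.138
vertex 0.631 3.446 -2.262
endloop
endfacet
facet normal 0.176 -0.173 0.969
outer loop
vertex 2.438 2.927 -1.466
vertex 1.201 2.999 -1.229
vertex 1.724 1.889 -1.522
endloop
endfacet
facet normal -0.846 0.120 0.519
outer loop
vertex 1.201 2.999 -1.229
vertex 0.631 3.446 -2.262
vertex 0.607 2.209 -2.014
endloop
endfacet
facet normal -0.668 0.490 -0.560
outer loop
vertex 0.631 3.446 -2.262
vertex 1.516 3.651 -3.138
vertex 0.802 2.613 -3.194
endloop
endfacet
facet normal 0.464 0.424 -0.778
outer loop
vertex 1.516 3.651 -3.138
vertex 2.633 3.331 -2.646
vertex 2.039 2.541 -3.431
endloop
endfacet
facet normal 0.986 0.015 0.168
outer loop
vertex 2.633 3.331 -2.646
vertex 2.438 2.927 -1.466
vertex 2.609 2.094 -2.398
endloop
endfacet
facet normal -0.367 -0.896 0.251
outer loop
vertex 1.477 1.65 -2.736
vertex 1.724 1.889 -1.522
vertex 0.607 2.209 -2.014
endloop
endfacet
facet normal -0.690 -0.642 -0.334
outer loop
vertex 1.477 1.65 -2.736
vertex 0.607 2.209 -2.014
vertex 0.802 2.613 -3.194
endloop
endfacet
facet normal -0.189 -0.527 -0.829
outer loop
vertex 1.477 1.65 -2.736
vertex 0.802 2.613 -3.194
vertex 2.039 2.541 -3.431
endloop
endfacet
facet normal 0.442 -0.708 -0.550
outer loop
vertex 1.477 1.65 -2.736
vertex 2.039 2.541 -3.431
vertex 2.609 2.094 -2.398
endloop
endfacet
facet normal 0.332 -0.936 0.117
outer loop
vertex 1.477 1.65 -2.736
vertex 2.609 2.094 -2.398
vertex 1.724 1.889 -1.522
endloop
endfacet
facet normal -0.464 -0.424 0.778
outer loop
vertex 0.607 2.209 -2.014
vertex 1.724 1.889 -1.522
vertex 1.201 2.999 -1.229
endloop
endfacet
facet normal -0.986 -0.015 -0.168
outer loop
vertex 0.802 2.613 -3.194
vertex 0.607 2.209 -2.014
vertex 0.631 3.446 -2.262
endloop
endfacet
facet normal -0.176 0.173 -0.969
outer loop
vertex 2.039 2.541 -3.431
vertex 0.802 2.613 -3.194
vertex 1.516 3.651 -3.138
endloop
endfacet
facet normal 0.846 -0.120 -0.519
outer loop
vertex 2.609 2.094 -2.398
vertex 2.039 2.541 -3.431
vertex 2.633 3.331 -2.646
endloop
endfacet
facet normal 0.668 -0.490 0.560
outer loop
vertex 1.724 1.889 -1.522
vertex 2.609 2.094 -2.398
vertex 2.438 2.927 -1.466
endloop
endfacet
facet normal -0.562 -0.453 -0.693
outer loop
vertex -1.912 0.948 -2.65
vertex -3.644 1.082 -1.333
vertex -2.346 2.62 -3.391
endloop
endfacet
facet normal 0.794 -0.062 -0.604
outer loop
vertex -1.256 3.498 -2.047
vertex -1.912 0.948 -2.65
vertex -2.346 2.62 -3.391
endloop
endfacet
facet normal -0.562 -0.452 -0.693
outer loop
vertex -2.346 2.62 -3.391
vertex -3.644 1.082 -1.333
vertex -4.078 2.754 -2.073
endloop
endfacet
facet normal -0.231 0.890 -0.394
outer loop
vertex -4.078 2.754 -2.073
vertex -1.256 3.498 -2.047
vertex -2.346 2.62 -3.391
endloop
endfacet
facet normal 0.231 -0.890 0.394
outer loop
vertex -1.912 0.948 -2.65
vertex -2.554 1.96 0.011
vertex -3.644 1.082 -1.333
endloop
endfacet
facet normal 0.794 -0.061 -0.604
outer loop
vertex -0.822 1.826 -1.307
vertex -1.912 0.948 -2.65
vertex -1.256 3.498 -2.047
endloop
endfacet
facet normal 0.231 -0.890 0.394
outer loop
vertex -0.822 1.826 -1.307
vertex -2.554 1.96 0.011
vertex -1.912 0.948 -2.65
endloop
endfacet
facet normal -0.794 0.061 0.604
outer loop
vertex -3.644 1.082 -1.333
vertex -2.554 1.96 0.011
vertex -4.078 2.754 -2.073
endloop
endfacet
facet normal -0.231 0.890 -0.394
outer loop
vertex -2.988 3.632 -0.73
vertex -1.256 3.498 -2.047
vertex -4.078 2.754 -2.073
endloop
endfacet
facet normal -0.794 0.062 0.604
outer loop
vertex -4.078 2.754 -2.073
vertex -2.554 1.96 0.011
vertex -2.988 3.632 -0.73
endloop
endfacet
facet normal 0.562 0.452 0.693
outer loop
vertex -2.988 3.632 -0.73
vertex -0.822 1.826 -1.307
vertex -1.256 3.498 -2.047
endloop
endfacet
facet normal 0.562 0.453 0.692
outer loop
vertex -2.554 1.96 0.011
vertex -0.822 1.826 -1.307
vertex -2.988 3.632 -0.73
endloop
endfacet

endsolid


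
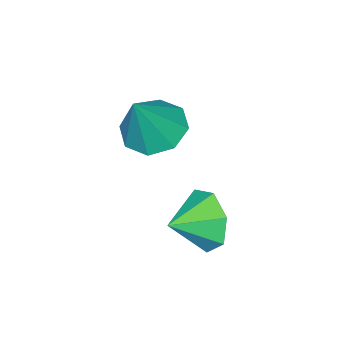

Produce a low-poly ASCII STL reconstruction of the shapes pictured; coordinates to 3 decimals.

solid 
facet normal -0.908 0.327 -0.262
outer loop
vertex 0.464 -0.526 -3.035
vertex 0.053 -0.923 -2.107
vertex 0.465 0.068 -2.299
endloop
endfacet
facet normal 0.887 0.359 -0.291
outer loop
vertex 0.464 -0.526 -3.035
vertex 0.465 0.068 -2.299
vertex 1.207 -1.337 -1.773
endloop
endfacet
facet normal -0.908 0.326 -0.263
outer loop
vertex 0.465 0.068 -2.299
vertex 0.053 -0.923 -2.107
vertex 0.155 -0.084 -1.418
endloop
endfacet
facet normal 0.762 0.538 0.361
outer loop
vertex 0.465 0.068 -2.299
vertex 0.155 -0.084 -1.418
vertex 1.207 -1.337 -1.773
endloop
endfacet
facet normal -0.908 0.326 -0.262
outer loop
vertex 0.155 -0.084 -1.418
vertex 0.053 -0.923 -2.107
vertex -0.231 -0.868 -1.056
endloop
endfacet
facet normal 0.482 0.161 0.861
outer loop
vertex 0.155 -0.084 -1.418
vertex -0.231 -0.868 -1.056
vertex 1.207 -1.337 -1.773
endloop
endfacet
facet normal -0.908 0.326 -0.262
outer loop
vertex -0.231 -0.868 -1.056
vertex 0.053 -0.923 -2.107
vertex -0.403 -1.693 -1.485
endloop
endfacet
facet normal 0.257 -0.487 0.834
outer loop
vertex -0.231 -0.868 -1.056
vertex -0.403 -1.693 -1.485
vertex 1.207 -1.337 -1.773
endloop
endfacet
facet normal -0.908 0.326 -0.262
outer loop
vertex -0.403 -1.693 -1.485
vertex 0.053 -0.923 -2.107
vertex -0.232 -1.938 -2.382
endloop
endfacet
facet normal 0.257 -0.919 0.300
outer loop
vertex -0.403 -1.693 -1.485
vertex -0.232 -1.938 -2.382
vertex 1.207 -1.337 -1.773
endloop
endfacet
facet normal -0.908 0.326 -0.263
outer loop
vertex -0.232 -1.938 -2.382
vertex 0.053 -0.923 -2.107
vertex 0.154 -1.419 -3.072
endloop
endfacet
facet normal 0.481 -0.808 -0.339
outer loop
vertex -0.232 -1.938 -2.382
vertex 0.154 -1.419 -3.072
vertex 1.207 -1.337 -1.773
endloop
endfacet
facet normal -0.908 0.326 -0.263
outer loop
vertex 0.154 -1.419 -3.072
vertex 0.053 -0.923 -2.107
vertex 0.464 -0.526 -3.035
endloop
endfacet
facet normal 0.762 -0.239 -0.602
outer loop
vertex 0.154 -1.419 -3.072
vertex 0.464 -0.526 -3.035
vertex 1.207 -1.337 -1.773
endloop
endfacet
facet normal -0.502 -0.048 -0.863
outer loop
vertex -0.144 -3.205 -0.624
vertex -0.957 -3.668 -0.125
vertex -0.682 -2.667 -0.341
endloop
endfacet
facet normal 0.721 0.691 0.056
outer loop
vertex -0.144 -3.205 -0.624
vertex -0.682 -2.667 -0.341
vertex 0.037 -3.572 1.585
endloop
endfacet
facet normal -0.503 -0.048 -0.863
outer loop
vertex -0.682 -2.667 -0.341
vertex -0.957 -3.668 -0.125
vertex -1.38 -2.715 0.068
endloop
endfacet
facet normal 0.155 0.915 0.372
outer loop
vertex -0.682 -2.667 -0.341
vertex -1.38 -2.715 0.068
vertex 0.037 -3.572 1.585
endloop
endfacet
facet normal -0.503 -0.049 -0.863
outer loop
vertex -1.38 -2.715 0.068
vertex -0.957 -3.668 -0.125
vertex -1.831 -3.321 0.365
endloop
endfacet
facet normal -0.371 0.616 0.695
outer loop
vertex -1.38 -2.715 0.068
vertex -1.831 -3.321 0.365
vertex 0.037 -3.572 1.585
endloop
endfacet
facet normal -0.503 -0.048 -0.863
outer loop
vertex -1.831 -3.321 0.365
vertex -0.957 -3.668 -0.125
vertex -1.77 -4.13 0.374
endloop
endfacet
facet normal -0.550 -0.032 0.835
outer loop
vertex -1.831 -3.321 0.365
vertex -1.77 -4.13 0.374
vertex 0.037 -3.572 1.585
endloop
endfacet
facet normal -0.503 -0.048 -0.863
outer loop
vertex -1.77 -4.13 0.374
vertex -0.957 -3.668 -0.125
vertex -1.233 -4.668 0.091
endloop
endfacet
facet normal -0.275 -0.648 0.710
outer loop
vertex -1.77 -4.13 0.374
vertex -1.233 -4.668 0.091
vertex 0.037 -3.572 1.585
endloop
endfacet
facet normal -0.502 -0.048 -0.864
outer loop
vertex -1.233 -4.668 0.091
vertex -0.957 -3.668 -0.125
vertex -0.534 -4.62 -0.318
endloop
endfacet
facet normal 0.290 -0.872 0.393
outer loop
vertex -1.233 -4.668 0.091
vertex -0.534 -4.62 -0.318
vertex 0.037 -3.572 1.585
endloop
endfacet
facet normal -0.502 -0.048 -0.863
outer loop
vertex -0.534 -4.62 -0.318
vertex -0.957 -3.668 -0.125
vertex -0.083 -4.014 -0.614
endloop
endfacet
facet normal 0.816 -0.573 0.071
outer loop
vertex -0.534 -4.62 -0.318
vertex -0.083 -4.014 -0.614
vertex 0.037 -3.572 1.585
endloop
endfacet
facet normal -0.502 -0.049 -0.863
outer loop
vertex -0.083 -4.014 -0.614
vertex -0.957 -3.668 -0.125
vertex -0.144 -3.205 -0.624
endloop
endfacet
facet normal 0.995 0.074 -0.069
outer loop
vertex -0.083 -4.014 -0.614
vertex -0.144 -3.205 -0.624
vertex 0.037 -3.572 1.585
endloop
endfacet

endsolid


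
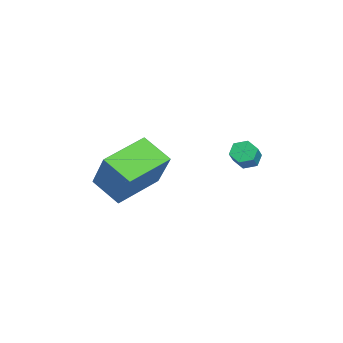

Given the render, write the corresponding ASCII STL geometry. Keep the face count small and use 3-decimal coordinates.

solid 
facet normal -0.612 -0.195 -0.767
outer loop
vertex 0.191 -4.312 1.518
vertex -1.071 -2.792 2.137
vertex 0.932 -3.355 0.683
endloop
endfacet
facet normal 0.610 -0.734 -0.300
outer loop
vertex 2.271 -2.928 2.363
vertex 0.191 -4.312 1.518
vertex 0.932 -3.355 0.683
endloop
endfacet
facet normal -0.611 -0.195 -0.767
outer loop
vertex 0.932 -3.355 0.683
vertex -1.071 -2.792 2.137
vertex -0.33 -1.836 1.303
endloop
endfacet
facet normal 0.504 0.651 -0.567
outer loop
vertex -0.33 -1.836 1.303
vertex 2.271 -2.928 2.363
vertex 0.932 -3.355 0.683
endloop
endfacet
facet normal -0.505 -0.650 0.568
outer loop
vertex 0.191 -4.312 1.518
vertex 0.268 -2.365 3.817
vertex -1.071 -2.792 2.137
endloop
endfacet
facet normal 0.610 -0.734 -0.299
outer loop
vertex 1.53 -3.884 3.197
vertex 0.191 -4.312 1.518
vertex 2.271 -2.928 2.363
endloop
endfacet
facet normal -0.504 -0.651 0.568
outer loop
vertex 1.53 -3.884 3.197
vertex 0.268 -2.365 3.817
vertex 0.191 -4.312 1.518
endloop
endfacet
facet normal -0.610 0.734 0.299
outer loop
vertex -1.071 -2.792 2.137
vertex 0.268 -2.365 3.817
vertex -0.33 -1.836 1.303
endloop
endfacet
facet normal 0.504 0.650 -0.568
outer loop
vertex 1.009 -1.408 2.982
vertex 2.271 -2.928 2.363
vertex -0.33 -1.836 1.303
endloop
endfacet
facet normal -0.610 0.734 0.299
outer loop
vertex -0.33 -1.836 1.303
vertex 0.268 -2.365 3.817
vertex 1.009 -1.408 2.982
endloop
endfacet
facet normal 0.611 0.195 0.767
outer loop
vertex 1.009 -1.408 2.982
vertex 1.53 -3.884 3.197
vertex 2.271 -2.928 2.363
endloop
endfacet
facet normal 0.612 0.195 0.767
outer loop
vertex 0.268 -2.365 3.817
vertex 1.53 -3.884 3.197
vertex 1.009 -1.408 2.982
endloop
endfacet
facet normal -0.788 0.189 -0.586
outer loop
vertex 1.992 1.723 2.989
vertex 1.693 1.38 3.28
vertex 1.716 1.901 3.417
endloop
endfacet
facet normal 0.344 0.925 -0.163
outer loop
vertex 1.992 1.723 2.989
vertex 1.716 1.901 3.417
vertex 2.906 1.503 3.669
endloop
endfacet
facet normal 0.344 0.924 -0.165
outer loop
vertex 2.906 1.503 3.669
vertex 1.716 1.901 3.417
vertex 2.63 1.682 4.097
endloop
endfacet
facet normal 0.787 -0.189 0.587
outer loop
vertex 2.906 1.503 3.669
vertex 2.63 1.682 4.097
vertex 2.607 1.16 3.96
endloop
endfacet
facet normal -0.788 0.189 -0.586
outer loop
vertex 1.716 1.901 3.417
vertex 1.693 1.38 3.28
vertex 1.417 1.558 3.708
endloop
endfacet
facet normal -0.271 0.749 0.605
outer loop
vertex 1.716 1.901 3.417
vertex 1.417 1.558 3.708
vertex 2.63 1.682 4.097
endloop
endfacet
facet normal -0.271 0.749 0.605
outer loop
vertex 2.63 1.682 4.097
vertex 1.417 1.558 3.708
vertex 2.331 1.339 4.388
endloop
endfacet
facet normal 0.787 -0.189 0.587
outer loop
vertex 2.63 1.682 4.097
vertex 2.331 1.339 4.388
vertex 2.607 1.16 3.96
endloop
endfacet
facet normal -0.788 0.189 -0.586
outer loop
vertex 1.417 1.558 3.708
vertex 1.693 1.38 3.28
vertex 1.394 1.037 3.571
endloop
endfacet
facet normal -0.614 -0.175 0.769
outer loop
vertex 1.417 1.558 3.708
vertex 1.394 1.037 3.571
vertex 2.331 1.339 4.388
endloop
endfacet
facet normal -0.614 -0.175 0.769
outer loop
vertex 2.331 1.339 4.388
vertex 1.394 1.037 3.571
vertex 2.308 0.817 4.251
endloop
endfacet
facet normal 0.787 -0.189 0.587
outer loop
vertex 2.331 1.339 4.388
vertex 2.308 0.817 4.251
vertex 2.607 1.16 3.96
endloop
endfacet
facet normal -0.787 0.189 -0.587
outer loop
vertex 1.394 1.037 3.571
vertex 1.693 1.38 3.28
vertex 1.67 0.858 3.143
endloop
endfacet
facet normal -0.345 -0.924 0.164
outer loop
vertex 1.394 1.037 3.571
vertex 1.67 0.858 3.143
vertex 2.308 0.817 4.251
endloop
endfacet
facet normal -0.343 -0.925 0.163
outer loop
vertex 2.308 0.817 4.251
vertex 1.67 0.858 3.143
vertex 2.584 0.639 3.823
endloop
endfacet
facet normal 0.788 -0.189 0.586
outer loop
vertex 2.308 0.817 4.251
vertex 2.584 0.639 3.823
vertex 2.607 1.16 3.96
endloop
endfacet
facet normal -0.787 0.189 -0.587
outer loop
vertex 1.67 0.858 3.143
vertex 1.693 1.38 3.28
vertex 1.969 1.201 2.852
endloop
endfacet
facet normal 0.271 -0.749 -0.605
outer loop
vertex 1.67 0.858 3.143
vertex 1.969 1.201 2.852
vertex 2.584 0.639 3.823
endloop
endfacet
facet normal 0.271 -0.749 -0.605
outer loop
vertex 2.584 0.639 3.823
vertex 1.969 1.201 2.852
vertex 2.883 0.982 3.532
endloop
endfacet
facet normal 0.788 -0.189 0.586
outer loop
vertex 2.584 0.639 3.823
vertex 2.883 0.982 3.532
vertex 2.607 1.16 3.96
endloop
endfacet
facet normal -0.787 0.189 -0.587
outer loop
vertex 1.969 1.201 2.852
vertex 1.693 1.38 3.28
vertex 1.992 1.723 2.989
endloop
endfacet
facet normal 0.614 0.175 -0.769
outer loop
vertex 1.969 1.201 2.852
vertex 1.992 1.723 2.989
vertex 2.883 0.982 3.532
endloop
endfacet
facet normal 0.614 0.175 -0.769
outer loop
vertex 2.883 0.982 3.532
vertex 1.992 1.723 2.989
vertex 2.906 1.503 3.669
endloop
endfacet
facet normal 0.788 -0.189 0.586
outer loop
vertex 2.883 0.982 3.532
vertex 2.906 1.503 3.669
vertex 2.607 1.16 3.96
endloop
endfacet

endsolid


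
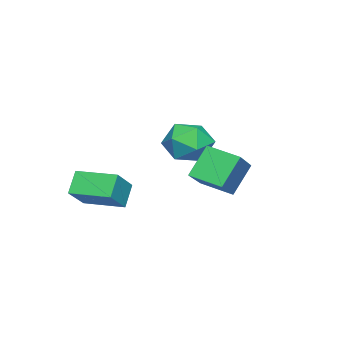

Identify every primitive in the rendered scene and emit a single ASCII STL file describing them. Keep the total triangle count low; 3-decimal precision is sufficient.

solid 
facet normal -0.992 -0.069 0.105
outer loop
vertex -4.248 -0.616 -1.978
vertex -4.128 -1.602 -1.495
vertex -4.127 -0.683 -0.882
endloop
endfacet
facet normal -0.781 0.613 0.124
outer loop
vertex -4.248 -0.616 -1.978
vertex -4.127 -0.683 -0.882
vertex -3.599 0.104 -1.449
endloop
endfacet
facet normal -0.440 0.754 -0.487
outer loop
vertex -4.248 -0.616 -1.978
vertex -3.599 0.104 -1.449
vertex -3.275 -0.329 -2.412
endloop
endfacet
facet normal -0.441 0.160 -0.883
outer loop
vertex -4.248 -0.616 -1.978
vertex -3.275 -0.329 -2.412
vertex -3.602 -1.383 -2.44
endloop
endfacet
facet normal -0.783 -0.348 -0.516
outer loop
vertex -4.248 -0.616 -1.978
vertex -3.602 -1.383 -2.44
vertex -4.128 -1.602 -1.495
endloop
endfacet
facet normal -0.312 0.684 0.659
outer loop
vertex -3.599 0.104 -1.449
vertex -4.127 -0.683 -0.882
vertex -3.078 -0.437 -0.64
endloop
endfacet
facet normal -0.655 -0.419 0.629
outer loop
vertex -4.127 -0.683 -0.882
vertex -4.128 -1.602 -1.495
vertex -3.405 -1.491 -0.668
endloop
endfacet
facet normal -0.317 -0.870 -0.378
outer loop
vertex -4.128 -1.602 -1.495
vertex -3.602 -1.383 -2.44
vertex -3.081 -1.924 -1.631
endloop
endfacet
facet normal 0.235 -0.047 -0.971
outer loop
vertex -3.602 -1.383 -2.44
vertex -3.275 -0.329 -2.412
vertex -2.553 -1.137 -2.198
endloop
endfacet
facet normal 0.238 0.913 -0.331
outer loop
vertex -3.275 -0.329 -2.412
vertex -3.599 0.104 -1.449
vertex -2.552 -0.218 -1.585
endloop
endfacet
facet normal 0.441 -0.160 0.883
outer loop
vertex -2.432 -1.204 -1.102
vertex -3.078 -0.437 -0.64
vertex -3.405 -1.491 -0.668
endloop
endfacet
facet normal 0.440 -0.754 0.487
outer loop
vertex -2.432 -1.204 -1.102
vertex -3.405 -1.491 -0.668
vertex -3.081 -1.924 -1.631
endloop
endfacet
facet normal 0.781 -0.613 -0.124
outer loop
vertex -2.432 -1.204 -1.102
vertex -3.081 -1.924 -1.631
vertex -2.553 -1.137 -2.198
endloop
endfacet
facet normal 0.992 0.069 -0.105
outer loop
vertex -2.432 -1.204 -1.102
vertex -2.553 -1.137 -2.198
vertex -2.552 -0.218 -1.585
endloop
endfacet
facet normal 0.783 0.348 0.516
outer loop
vertex -2.432 -1.204 -1.102
vertex -2.552 -0.218 -1.585
vertex -3.078 -0.437 -0.64
endloop
endfacet
facet normal -0.235 0.047 0.971
outer loop
vertex -3.405 -1.491 -0.668
vertex -3.078 -0.437 -0.64
vertex -4.127 -0.683 -0.882
endloop
endfacet
facet normal -0.238 -0.913 0.331
outer loop
vertex -3.081 -1.924 -1.631
vertex -3.405 -1.491 -0.668
vertex -4.128 -1.602 -1.495
endloop
endfacet
facet normal 0.312 -0.684 -0.659
outer loop
vertex -2.553 -1.137 -2.198
vertex -3.081 -1.924 -1.631
vertex -3.602 -1.383 -2.44
endloop
endfacet
facet normal 0.655 0.419 -0.629
outer loop
vertex -2.552 -0.218 -1.585
vertex -2.553 -1.137 -2.198
vertex -3.275 -0.329 -2.412
endloop
endfacet
facet normal 0.317 0.870 0.378
outer loop
vertex -3.078 -0.437 -0.64
vertex -2.552 -0.218 -1.585
vertex -3.599 0.104 -1.449
endloop
endfacet
facet normal -0.792 0.017 -0.610
outer loop
vertex 0.087 -3.394 -2.781
vertex 0.088 -1.704 -2.734
vertex 0.764 -3.37 -3.66
endloop
endfacet
facet normal -0.001 -1.000 -0.028
outer loop
vertex 1.952 -3.396 -2.746
vertex 0.087 -3.394 -2.781
vertex 0.764 -3.37 -3.66
endloop
endfacet
facet normal -0.793 0.017 -0.609
outer loop
vertex 0.764 -3.37 -3.66
vertex 0.088 -1.704 -2.734
vertex 0.765 -1.68 -3.614
endloop
endfacet
facet normal 0.610 0.021 -0.792
outer loop
vertex 0.765 -1.68 -3.614
vertex 1.952 -3.396 -2.746
vertex 0.764 -3.37 -3.66
endloop
endfacet
facet normal -0.610 -0.022 0.792
outer loop
vertex 0.087 -3.394 -2.781
vertex 1.276 -1.73 -1.82
vertex 0.088 -1.704 -2.734
endloop
endfacet
facet normal -0.001 -1.000 -0.028
outer loop
vertex 1.275 -3.42 -1.866
vertex 0.087 -3.394 -2.781
vertex 1.952 -3.396 -2.746
endloop
endfacet
facet normal -0.610 -0.021 0.792
outer loop
vertex 1.275 -3.42 -1.866
vertex 1.276 -1.73 -1.82
vertex 0.087 -3.394 -2.781
endloop
endfacet
facet normal 0.001 1.000 0.028
outer loop
vertex 0.088 -1.704 -2.734
vertex 1.276 -1.73 -1.82
vertex 0.765 -1.68 -3.614
endloop
endfacet
facet normal 0.610 0.022 -0.792
outer loop
vertex 1.953 -1.706 -2.699
vertex 1.952 -3.396 -2.746
vertex 0.765 -1.68 -3.614
endloop
endfacet
facet normal 0.001 1.000 0.028
outer loop
vertex 0.765 -1.68 -3.614
vertex 1.276 -1.73 -1.82
vertex 1.953 -1.706 -2.699
endloop
endfacet
facet normal 0.793 -0.017 0.609
outer loop
vertex 1.953 -1.706 -2.699
vertex 1.275 -3.42 -1.866
vertex 1.952 -3.396 -2.746
endloop
endfacet
facet normal 0.792 -0.017 0.610
outer loop
vertex 1.276 -1.73 -1.82
vertex 1.275 -3.42 -1.866
vertex 1.953 -1.706 -2.699
endloop
endfacet
facet normal -0.855 -0.107 -0.507
outer loop
vertex -1.819 0.931 -1.429
vertex -1.764 2.248 -1.8
vertex -1.023 0.542 -2.689
endloop
endfacet
facet normal -0.040 -0.962 0.272
outer loop
vertex 0.644 0.752 -1.7
vertex -1.819 0.931 -1.429
vertex -1.023 0.542 -2.689
endloop
endfacet
facet normal -0.855 -0.107 -0.507
outer loop
vertex -1.023 0.542 -2.689
vertex -1.764 2.248 -1.8
vertex -0.968 1.86 -3.06
endloop
endfacet
facet normal 0.517 -0.252 -0.818
outer loop
vertex -0.968 1.86 -3.06
vertex 0.644 0.752 -1.7
vertex -1.023 0.542 -2.689
endloop
endfacet
facet normal -0.517 0.252 0.818
outer loop
vertex -1.819 0.931 -1.429
vertex -0.097 2.458 -0.811
vertex -1.764 2.248 -1.8
endloop
endfacet
facet normal -0.040 -0.962 0.271
outer loop
vertex -0.152 1.14 -0.44
vertex -1.819 0.931 -1.429
vertex 0.644 0.752 -1.7
endloop
endfacet
facet normal -0.517 0.252 0.818
outer loop
vertex -0.152 1.14 -0.44
vertex -0.097 2.458 -0.811
vertex -1.819 0.931 -1.429
endloop
endfacet
facet normal 0.040 0.962 -0.271
outer loop
vertex -1.764 2.248 -1.8
vertex -0.097 2.458 -0.811
vertex -0.968 1.86 -3.06
endloop
endfacet
facet normal 0.517 -0.252 -0.818
outer loop
vertex 0.699 2.069 -2.071
vertex 0.644 0.752 -1.7
vertex -0.968 1.86 -3.06
endloop
endfacet
facet normal 0.040 0.962 -0.271
outer loop
vertex -0.968 1.86 -3.06
vertex -0.097 2.458 -0.811
vertex 0.699 2.069 -2.071
endloop
endfacet
facet normal 0.855 0.107 0.507
outer loop
vertex 0.699 2.069 -2.071
vertex -0.152 1.14 -0.44
vertex 0.644 0.752 -1.7
endloop
endfacet
facet normal 0.855 0.107 0.507
outer loop
vertex -0.097 2.458 -0.811
vertex -0.152 1.14 -0.44
vertex 0.699 2.069 -2.071
endloop
endfacet

endsolid


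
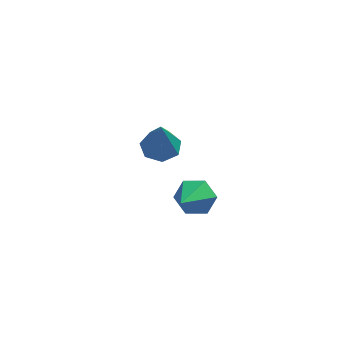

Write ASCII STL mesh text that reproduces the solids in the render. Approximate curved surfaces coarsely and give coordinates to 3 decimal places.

solid 
facet normal 0.201 0.857 -0.475
outer loop
vertex 2.224 -0.972 -4.063
vertex 1.885 -0.692 -3.701
vertex 2.439 -0.756 -3.582
endloop
endfacet
facet normal 0.749 -0.661 -0.038
outer loop
vertex 2.224 -0.972 -4.063
vertex 2.439 -0.756 -3.582
vertex 1.655 -1.668 -3.159
endloop
endfacet
facet normal 0.201 0.857 -0.475
outer loop
vertex 2.439 -0.756 -3.582
vertex 1.885 -0.692 -3.701
vertex 2.1 -0.475 -3.219
endloop
endfacet
facet normal 0.635 -0.199 0.747
outer loop
vertex 2.439 -0.756 -3.582
vertex 2.1 -0.475 -3.219
vertex 1.655 -1.668 -3.159
endloop
endfacet
facet normal 0.201 0.857 -0.475
outer loop
vertex 2.1 -0.475 -3.219
vertex 1.885 -0.692 -3.701
vertex 1.546 -0.411 -3.338
endloop
endfacet
facet normal -0.195 0.122 0.973
outer loop
vertex 2.1 -0.475 -3.219
vertex 1.546 -0.411 -3.338
vertex 1.655 -1.668 -3.159
endloop
endfacet
facet normal 0.202 0.857 -0.474
outer loop
vertex 1.546 -0.411 -3.338
vertex 1.885 -0.692 -3.701
vertex 1.331 -0.627 -3.82
endloop
endfacet
facet normal -0.910 -0.020 0.415
outer loop
vertex 1.546 -0.411 -3.338
vertex 1.331 -0.627 -3.82
vertex 1.655 -1.668 -3.159
endloop
endfacet
facet normal 0.203 0.856 -0.475
outer loop
vertex 1.331 -0.627 -3.82
vertex 1.885 -0.692 -3.701
vertex 1.67 -0.908 -4.182
endloop
endfacet
facet normal -0.794 -0.482 -0.370
outer loop
vertex 1.331 -0.627 -3.82
vertex 1.67 -0.908 -4.182
vertex 1.655 -1.668 -3.159
endloop
endfacet
facet normal 0.201 0.857 -0.475
outer loop
vertex 1.67 -0.908 -4.182
vertex 1.885 -0.692 -3.701
vertex 2.224 -0.972 -4.063
endloop
endfacet
facet normal 0.035 -0.802 -0.596
outer loop
vertex 1.67 -0.908 -4.182
vertex 2.224 -0.972 -4.063
vertex 1.655 -1.668 -3.159
endloop
endfacet
facet normal -0.071 0.455 -0.888
outer loop
vertex 1.108 1.876 -4.172
vertex 0.609 2.085 -4.025
vertex 1.117 2.309 -3.951
endloop
endfacet
facet normal 0.964 -0.136 0.228
outer loop
vertex 1.108 1.876 -4.172
vertex 1.117 2.309 -3.951
vertex 0.711 1.435 -2.755
endloop
endfacet
facet normal -0.071 0.455 -0.888
outer loop
vertex 1.117 2.309 -3.951
vertex 0.609 2.085 -4.025
vertex 0.744 2.573 -3.786
endloop
endfacet
facet normal 0.624 0.515 0.588
outer loop
vertex 1.117 2.309 -3.951
vertex 0.744 2.573 -3.786
vertex 0.711 1.435 -2.755
endloop
endfacet
facet normal -0.072 0.455 -0.888
outer loop
vertex 0.744 2.573 -3.786
vertex 0.609 2.085 -4.025
vertex 0.27 2.469 -3.801
endloop
endfacet
facet normal -0.169 0.664 0.728
outer loop
vertex 0.744 2.573 -3.786
vertex 0.27 2.469 -3.801
vertex 0.711 1.435 -2.755
endloop
endfacet
facet normal -0.071 0.455 -0.888
outer loop
vertex 0.27 2.469 -3.801
vertex 0.609 2.085 -4.025
vertex 0.051 2.076 -3.985
endloop
endfacet
facet normal -0.816 0.201 0.542
outer loop
vertex 0.27 2.469 -3.801
vertex 0.051 2.076 -3.985
vertex 0.711 1.435 -2.755
endloop
endfacet
facet normal -0.071 0.454 -0.888
outer loop
vertex 0.051 2.076 -3.985
vertex 0.609 2.085 -4.025
vertex 0.252 1.689 -4.199
endloop
endfacet
facet normal -0.832 -0.527 0.172
outer loop
vertex 0.051 2.076 -3.985
vertex 0.252 1.689 -4.199
vertex 0.711 1.435 -2.755
endloop
endfacet
facet normal -0.071 0.454 -0.888
outer loop
vertex 0.252 1.689 -4.199
vertex 0.609 2.085 -4.025
vertex 0.723 1.6 -4.282
endloop
endfacet
facet normal -0.203 -0.973 -0.107
outer loop
vertex 0.252 1.689 -4.199
vertex 0.723 1.6 -4.282
vertex 0.711 1.435 -2.755
endloop
endfacet
facet normal -0.072 0.454 -0.888
outer loop
vertex 0.723 1.6 -4.282
vertex 0.609 2.085 -4.025
vertex 1.108 1.876 -4.172
endloop
endfacet
facet normal 0.596 -0.799 -0.082
outer loop
vertex 0.723 1.6 -4.282
vertex 1.108 1.876 -4.172
vertex 0.711 1.435 -2.755
endloop
endfacet

endsolid


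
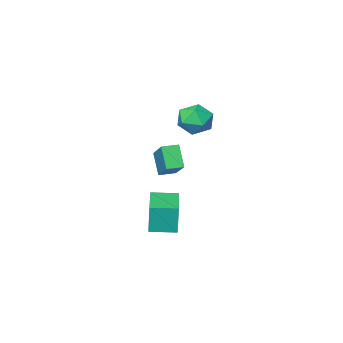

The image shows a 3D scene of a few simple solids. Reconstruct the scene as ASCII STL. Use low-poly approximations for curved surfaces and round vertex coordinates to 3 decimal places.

solid 
facet normal -0.944 0.326 0.059
outer loop
vertex -2.012 2.832 1.471
vertex -1.368 4.493 2.602
vertex -1.847 3.508 0.385
endloop
endfacet
facet normal -0.305 -0.787 -0.536
outer loop
vertex -1.092 3.247 0.338
vertex -2.012 2.832 1.471
vertex -1.847 3.508 0.385
endloop
endfacet
facet normal -0.944 0.326 0.059
outer loop
vertex -1.847 3.508 0.385
vertex -1.368 4.493 2.602
vertex -1.203 5.169 1.516
endloop
endfacet
facet normal 0.129 0.524 -0.842
outer loop
vertex -1.203 5.169 1.516
vertex -1.092 3.247 0.338
vertex -1.847 3.508 0.385
endloop
endfacet
facet normal -0.129 -0.524 0.842
outer loop
vertex -2.012 2.832 1.471
vertex -0.613 4.232 2.555
vertex -1.368 4.493 2.602
endloop
endfacet
facet normal -0.305 -0.787 -0.536
outer loop
vertex -1.257 2.571 1.424
vertex -2.012 2.832 1.471
vertex -1.092 3.247 0.338
endloop
endfacet
facet normal -0.129 -0.524 0.842
outer loop
vertex -1.257 2.571 1.424
vertex -0.613 4.232 2.555
vertex -2.012 2.832 1.471
endloop
endfacet
facet normal 0.305 0.787 0.536
outer loop
vertex -1.368 4.493 2.602
vertex -0.613 4.232 2.555
vertex -1.203 5.169 1.516
endloop
endfacet
facet normal 0.129 0.524 -0.842
outer loop
vertex -0.448 4.908 1.469
vertex -1.092 3.247 0.338
vertex -1.203 5.169 1.516
endloop
endfacet
facet normal 0.305 0.787 0.536
outer loop
vertex -1.203 5.169 1.516
vertex -0.613 4.232 2.555
vertex -0.448 4.908 1.469
endloop
endfacet
facet normal 0.944 -0.326 -0.059
outer loop
vertex -0.448 4.908 1.469
vertex -1.257 2.571 1.424
vertex -1.092 3.247 0.338
endloop
endfacet
facet normal 0.944 -0.326 -0.059
outer loop
vertex -0.613 4.232 2.555
vertex -1.257 2.571 1.424
vertex -0.448 4.908 1.469
endloop
endfacet
facet normal -0.853 -0.001 0.521
outer loop
vertex -3.168 4.499 4.095
vertex -3.435 3.717 3.657
vertex -2.948 3.663 4.454
endloop
endfacet
facet normal -0.327 0.299 0.897
outer loop
vertex -3.168 4.499 4.095
vertex -2.948 3.663 4.454
vertex -2.316 4.353 4.454
endloop
endfacet
facet normal -0.074 0.851 0.521
outer loop
vertex -3.168 4.499 4.095
vertex -2.316 4.353 4.454
vertex -2.412 4.833 3.656
endloop
endfacet
facet normal -0.444 0.892 -0.087
outer loop
vertex -3.168 4.499 4.095
vertex -2.412 4.833 3.656
vertex -3.104 4.44 3.164
endloop
endfacet
facet normal -0.927 0.365 -0.087
outer loop
vertex -3.168 4.499 4.095
vertex -3.104 4.44 3.164
vertex -3.435 3.717 3.657
endloop
endfacet
facet normal 0.198 -0.182 0.963
outer loop
vertex -2.316 4.353 4.454
vertex -2.948 3.663 4.454
vertex -2.056 3.48 4.236
endloop
endfacet
facet normal -0.656 -0.666 0.356
outer loop
vertex -2.948 3.663 4.454
vertex -3.435 3.717 3.657
vertex -2.748 3.087 3.744
endloop
endfacet
facet normal -0.775 -0.074 -0.628
outer loop
vertex -3.435 3.717 3.657
vertex -3.104 4.44 3.164
vertex -2.844 3.567 2.946
endloop
endfacet
facet normal 0.006 0.777 -0.629
outer loop
vertex -3.104 4.44 3.164
vertex -2.412 4.833 3.656
vertex -2.212 4.257 2.946
endloop
endfacet
facet normal 0.607 0.711 0.355
outer loop
vertex -2.412 4.833 3.656
vertex -2.316 4.353 4.454
vertex -1.725 4.203 3.743
endloop
endfacet
facet normal 0.444 -0.892 0.087
outer loop
vertex -1.992 3.421 3.305
vertex -2.056 3.48 4.236
vertex -2.748 3.087 3.744
endloop
endfacet
facet normal 0.074 -0.851 -0.521
outer loop
vertex -1.992 3.421 3.305
vertex -2.748 3.087 3.744
vertex -2.844 3.567 2.946
endloop
endfacet
facet normal 0.327 -0.299 -0.897
outer loop
vertex -1.992 3.421 3.305
vertex -2.844 3.567 2.946
vertex -2.212 4.257 2.946
endloop
endfacet
facet normal 0.853 0.001 -0.521
outer loop
vertex -1.992 3.421 3.305
vertex -2.212 4.257 2.946
vertex -1.725 4.203 3.743
endloop
endfacet
facet normal 0.927 -0.365 0.087
outer loop
vertex -1.992 3.421 3.305
vertex -1.725 4.203 3.743
vertex -2.056 3.48 4.236
endloop
endfacet
facet normal -0.006 -0.777 0.629
outer loop
vertex -2.748 3.087 3.744
vertex -2.056 3.48 4.236
vertex -2.948 3.663 4.454
endloop
endfacet
facet normal -0.607 -0.711 -0.355
outer loop
vertex -2.844 3.567 2.946
vertex -2.748 3.087 3.744
vertex -3.435 3.717 3.657
endloop
endfacet
facet normal -0.198 0.182 -0.963
outer loop
vertex -2.212 4.257 2.946
vertex -2.844 3.567 2.946
vertex -3.104 4.44 3.164
endloop
endfacet
facet normal 0.656 0.666 -0.356
outer loop
vertex -1.725 4.203 3.743
vertex -2.212 4.257 2.946
vertex -2.412 4.833 3.656
endloop
endfacet
facet normal 0.775 0.074 0.628
outer loop
vertex -2.056 3.48 4.236
vertex -1.725 4.203 3.743
vertex -2.316 4.353 4.454
endloop
endfacet
facet normal -0.544 -0.839 -0.005
outer loop
vertex -1.664 1.65 -1.504
vertex -2.753 2.357 -1.558
vertex -1.608 1.623 -2.993
endloop
endfacet
facet normal 0.838 -0.544 0.041
outer loop
vertex -0.427 3.443 -2.982
vertex -1.664 1.65 -1.504
vertex -1.608 1.623 -2.993
endloop
endfacet
facet normal -0.544 -0.839 -0.005
outer loop
vertex -1.608 1.623 -2.993
vertex -2.753 2.357 -1.558
vertex -2.698 2.33 -3.046
endloop
endfacet
facet normal 0.037 -0.018 -0.999
outer loop
vertex -2.698 2.33 -3.046
vertex -0.427 3.443 -2.982
vertex -1.608 1.623 -2.993
endloop
endfacet
facet normal -0.038 0.018 0.999
outer loop
vertex -1.664 1.65 -1.504
vertex -1.572 4.177 -1.547
vertex -2.753 2.357 -1.558
endloop
endfacet
facet normal 0.838 -0.544 0.041
outer loop
vertex -0.482 3.47 -1.494
vertex -1.664 1.65 -1.504
vertex -0.427 3.443 -2.982
endloop
endfacet
facet normal -0.037 0.018 0.999
outer loop
vertex -0.482 3.47 -1.494
vertex -1.572 4.177 -1.547
vertex -1.664 1.65 -1.504
endloop
endfacet
facet normal -0.838 0.544 -0.041
outer loop
vertex -2.753 2.357 -1.558
vertex -1.572 4.177 -1.547
vertex -2.698 2.33 -3.046
endloop
endfacet
facet normal 0.037 -0.019 -0.999
outer loop
vertex -1.516 4.15 -3.036
vertex -0.427 3.443 -2.982
vertex -2.698 2.33 -3.046
endloop
endfacet
facet normal -0.838 0.544 -0.041
outer loop
vertex -2.698 2.33 -3.046
vertex -1.572 4.177 -1.547
vertex -1.516 4.15 -3.036
endloop
endfacet
facet normal 0.544 0.839 0.005
outer loop
vertex -1.516 4.15 -3.036
vertex -0.482 3.47 -1.494
vertex -0.427 3.443 -2.982
endloop
endfacet
facet normal 0.544 0.839 0.005
outer loop
vertex -1.572 4.177 -1.547
vertex -0.482 3.47 -1.494
vertex -1.516 4.15 -3.036
endloop
endfacet

endsolid


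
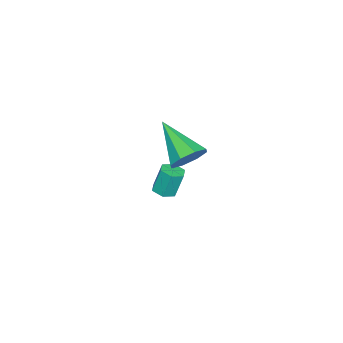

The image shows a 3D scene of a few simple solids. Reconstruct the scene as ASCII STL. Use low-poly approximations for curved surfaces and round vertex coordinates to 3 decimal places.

solid 
facet normal 0.365 0.739 -0.567
outer loop
vertex 4.084 2.225 1.207
vertex 3.752 2.784 1.722
vertex 4.48 2.389 1.676
endloop
endfacet
facet normal 0.519 -0.842 -0.144
outer loop
vertex 4.084 2.225 1.207
vertex 4.48 2.389 1.676
vertex 3.008 1.276 2.878
endloop
endfacet
facet normal 0.365 0.739 -0.567
outer loop
vertex 4.48 2.389 1.676
vertex 3.752 2.784 1.722
vertex 4.449 2.785 2.172
endloop
endfacet
facet normal 0.742 -0.500 0.446
outer loop
vertex 4.48 2.389 1.676
vertex 4.449 2.785 2.172
vertex 3.008 1.276 2.878
endloop
endfacet
facet normal 0.365 0.739 -0.566
outer loop
vertex 4.449 2.785 2.172
vertex 3.752 2.784 1.722
vertex 4.01 3.18 2.405
endloop
endfacet
facet normal 0.456 -0.019 0.890
outer loop
vertex 4.449 2.785 2.172
vertex 4.01 3.18 2.405
vertex 3.008 1.276 2.878
endloop
endfacet
facet normal 0.364 0.740 -0.566
outer loop
vertex 4.01 3.18 2.405
vertex 3.752 2.784 1.722
vertex 3.419 3.343 2.238
endloop
endfacet
facet normal -0.174 0.323 0.930
outer loop
vertex 4.01 3.18 2.405
vertex 3.419 3.343 2.238
vertex 3.008 1.276 2.878
endloop
endfacet
facet normal 0.364 0.740 -0.566
outer loop
vertex 3.419 3.343 2.238
vertex 3.752 2.784 1.722
vertex 3.023 3.179 1.769
endloop
endfacet
facet normal -0.776 0.322 0.542
outer loop
vertex 3.419 3.343 2.238
vertex 3.023 3.179 1.769
vertex 3.008 1.276 2.878
endloop
endfacet
facet normal 0.364 0.739 -0.567
outer loop
vertex 3.023 3.179 1.769
vertex 3.752 2.784 1.722
vertex 3.054 2.783 1.273
endloop
endfacet
facet normal -0.999 -0.019 -0.047
outer loop
vertex 3.023 3.179 1.769
vertex 3.054 2.783 1.273
vertex 3.008 1.276 2.878
endloop
endfacet
facet normal 0.364 0.739 -0.567
outer loop
vertex 3.054 2.783 1.273
vertex 3.752 2.784 1.722
vertex 3.494 2.388 1.04
endloop
endfacet
facet normal -0.711 -0.502 -0.492
outer loop
vertex 3.054 2.783 1.273
vertex 3.494 2.388 1.04
vertex 3.008 1.276 2.878
endloop
endfacet
facet normal 0.365 0.739 -0.567
outer loop
vertex 3.494 2.388 1.04
vertex 3.752 2.784 1.722
vertex 4.084 2.225 1.207
endloop
endfacet
facet normal -0.082 -0.843 -0.532
outer loop
vertex 3.494 2.388 1.04
vertex 4.084 2.225 1.207
vertex 3.008 1.276 2.878
endloop
endfacet
facet normal 0.143 -0.243 -0.959
outer loop
vertex 0.692 0.08 -3.503
vertex 0.171 -0.124 -3.529
vertex 0.268 0.414 -3.651
endloop
endfacet
facet normal 0.637 0.765 -0.098
outer loop
vertex 0.692 0.08 -3.503
vertex 0.268 0.414 -3.651
vertex 0.51 0.388 -2.284
endloop
endfacet
facet normal 0.637 0.765 -0.098
outer loop
vertex 0.51 0.388 -2.284
vertex 0.268 0.414 -3.651
vertex 0.086 0.722 -2.432
endloop
endfacet
facet normal -0.144 0.242 0.960
outer loop
vertex 0.51 0.388 -2.284
vertex 0.086 0.722 -2.432
vertex -0.011 0.184 -2.311
endloop
endfacet
facet normal 0.143 -0.243 -0.959
outer loop
vertex 0.268 0.414 -3.651
vertex 0.171 -0.124 -3.529
vertex -0.253 0.21 -3.677
endloop
endfacet
facet normal -0.338 0.899 -0.278
outer loop
vertex 0.268 0.414 -3.651
vertex -0.253 0.21 -3.677
vertex 0.086 0.722 -2.432
endloop
endfacet
facet normal -0.338 0.899 -0.278
outer loop
vertex 0.086 0.722 -2.432
vertex -0.253 0.21 -3.677
vertex -0.435 0.518 -2.459
endloop
endfacet
facet normal -0.144 0.242 0.960
outer loop
vertex 0.086 0.722 -2.432
vertex -0.435 0.518 -2.459
vertex -0.011 0.184 -2.311
endloop
endfacet
facet normal 0.144 -0.242 -0.960
outer loop
vertex -0.253 0.21 -3.677
vertex 0.171 -0.124 -3.529
vertex -0.35 -0.328 -3.556
endloop
endfacet
facet normal -0.974 0.135 -0.180
outer loop
vertex -0.253 0.21 -3.677
vertex -0.35 -0.328 -3.556
vertex -0.435 0.518 -2.459
endloop
endfacet
facet normal -0.974 0.135 -0.180
outer loop
vertex -0.435 0.518 -2.459
vertex -0.35 -0.328 -3.556
vertex -0.532 -0.02 -2.337
endloop
endfacet
facet normal -0.143 0.243 0.959
outer loop
vertex -0.435 0.518 -2.459
vertex -0.532 -0.02 -2.337
vertex -0.011 0.184 -2.311
endloop
endfacet
facet normal 0.144 -0.242 -0.960
outer loop
vertex -0.35 -0.328 -3.556
vertex 0.171 -0.124 -3.529
vertex 0.074 -0.662 -3.408
endloop
endfacet
facet normal -0.637 -0.765 0.098
outer loop
vertex -0.35 -0.328 -3.556
vertex 0.074 -0.662 -3.408
vertex -0.532 -0.02 -2.337
endloop
endfacet
facet normal -0.637 -0.765 0.098
outer loop
vertex -0.532 -0.02 -2.337
vertex 0.074 -0.662 -3.408
vertex -0.108 -0.354 -2.189
endloop
endfacet
facet normal -0.143 0.243 0.959
outer loop
vertex -0.532 -0.02 -2.337
vertex -0.108 -0.354 -2.189
vertex -0.011 0.184 -2.311
endloop
endfacet
facet normal 0.144 -0.242 -0.960
outer loop
vertex 0.074 -0.662 -3.408
vertex 0.171 -0.124 -3.529
vertex 0.595 -0.458 -3.381
endloop
endfacet
facet normal 0.338 -0.899 0.278
outer loop
vertex 0.074 -0.662 -3.408
vertex 0.595 -0.458 -3.381
vertex -0.108 -0.354 -2.189
endloop
endfacet
facet normal 0.338 -0.899 0.278
outer loop
vertex -0.108 -0.354 -2.189
vertex 0.595 -0.458 -3.381
vertex 0.413 -0.15 -2.163
endloop
endfacet
facet normal -0.143 0.243 0.959
outer loop
vertex -0.108 -0.354 -2.189
vertex 0.413 -0.15 -2.163
vertex -0.011 0.184 -2.311
endloop
endfacet
facet normal 0.143 -0.243 -0.959
outer loop
vertex 0.595 -0.458 -3.381
vertex 0.171 -0.124 -3.529
vertex 0.692 0.08 -3.503
endloop
endfacet
facet normal 0.974 -0.135 0.180
outer loop
vertex 0.595 -0.458 -3.381
vertex 0.692 0.08 -3.503
vertex 0.413 -0.15 -2.163
endloop
endfacet
facet normal 0.974 -0.135 0.180
outer loop
vertex 0.413 -0.15 -2.163
vertex 0.692 0.08 -3.503
vertex 0.51 0.388 -2.284
endloop
endfacet
facet normal -0.144 0.242 0.960
outer loop
vertex 0.413 -0.15 -2.163
vertex 0.51 0.388 -2.284
vertex -0.011 0.184 -2.311
endloop
endfacet

endsolid


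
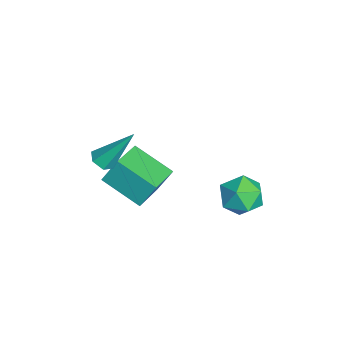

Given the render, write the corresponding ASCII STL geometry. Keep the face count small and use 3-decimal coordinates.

solid 
facet normal -0.845 0.453 -0.283
outer loop
vertex 0.574 0.082 -0.116
vertex 1.567 1.455 -0.884
vertex 0.601 -0.538 -1.189
endloop
endfacet
facet normal -0.534 -0.738 0.413
outer loop
vertex 2.013 -1.295 -0.716
vertex 0.574 0.082 -0.116
vertex 0.601 -0.538 -1.189
endloop
endfacet
facet normal -0.845 0.453 -0.283
outer loop
vertex 0.601 -0.538 -1.189
vertex 1.567 1.455 -0.884
vertex 1.594 0.835 -1.957
endloop
endfacet
facet normal 0.022 -0.500 -0.866
outer loop
vertex 1.594 0.835 -1.957
vertex 2.013 -1.295 -0.716
vertex 0.601 -0.538 -1.189
endloop
endfacet
facet normal -0.022 0.500 0.866
outer loop
vertex 0.574 0.082 -0.116
vertex 2.979 0.698 -0.411
vertex 1.567 1.455 -0.884
endloop
endfacet
facet normal -0.534 -0.738 0.413
outer loop
vertex 1.986 -0.675 0.357
vertex 0.574 0.082 -0.116
vertex 2.013 -1.295 -0.716
endloop
endfacet
facet normal -0.022 0.500 0.866
outer loop
vertex 1.986 -0.675 0.357
vertex 2.979 0.698 -0.411
vertex 0.574 0.082 -0.116
endloop
endfacet
facet normal 0.534 0.738 -0.413
outer loop
vertex 1.567 1.455 -0.884
vertex 2.979 0.698 -0.411
vertex 1.594 0.835 -1.957
endloop
endfacet
facet normal 0.022 -0.500 -0.866
outer loop
vertex 3.006 0.078 -1.484
vertex 2.013 -1.295 -0.716
vertex 1.594 0.835 -1.957
endloop
endfacet
facet normal 0.534 0.738 -0.413
outer loop
vertex 1.594 0.835 -1.957
vertex 2.979 0.698 -0.411
vertex 3.006 0.078 -1.484
endloop
endfacet
facet normal 0.845 -0.453 0.283
outer loop
vertex 3.006 0.078 -1.484
vertex 1.986 -0.675 0.357
vertex 2.013 -1.295 -0.716
endloop
endfacet
facet normal 0.845 -0.453 0.283
outer loop
vertex 2.979 0.698 -0.411
vertex 1.986 -0.675 0.357
vertex 3.006 0.078 -1.484
endloop
endfacet
facet normal -0.893 0.385 -0.231
outer loop
vertex 2.952 4.103 -1.359
vertex 2.566 3.685 -0.563
vertex 2.941 4.587 -0.509
endloop
endfacet
facet normal -0.367 0.806 -0.464
outer loop
vertex 2.952 4.103 -1.359
vertex 2.941 4.587 -0.509
vertex 3.734 4.619 -1.08
endloop
endfacet
facet normal 0.044 0.423 -0.905
outer loop
vertex 2.952 4.103 -1.359
vertex 3.734 4.619 -1.08
vertex 3.85 3.737 -1.487
endloop
endfacet
facet normal -0.230 -0.234 -0.945
outer loop
vertex 2.952 4.103 -1.359
vertex 3.85 3.737 -1.487
vertex 3.128 3.16 -1.168
endloop
endfacet
facet normal -0.809 -0.258 -0.528
outer loop
vertex 2.952 4.103 -1.359
vertex 3.128 3.16 -1.168
vertex 2.566 3.685 -0.563
endloop
endfacet
facet normal 0.031 0.995 0.099
outer loop
vertex 3.734 4.619 -1.08
vertex 2.941 4.587 -0.509
vertex 3.832 4.52 -0.112
endloop
endfacet
facet normal -0.822 0.313 0.476
outer loop
vertex 2.941 4.587 -0.509
vertex 2.566 3.685 -0.563
vertex 3.11 3.943 0.207
endloop
endfacet
facet normal -0.686 -0.728 -0.005
outer loop
vertex 2.566 3.685 -0.563
vertex 3.128 3.16 -1.168
vertex 3.226 3.061 -0.2
endloop
endfacet
facet normal 0.251 -0.690 -0.679
outer loop
vertex 3.128 3.16 -1.168
vertex 3.85 3.737 -1.487
vertex 4.019 3.093 -0.771
endloop
endfacet
facet normal 0.693 0.375 -0.615
outer loop
vertex 3.85 3.737 -1.487
vertex 3.734 4.619 -1.08
vertex 4.394 3.995 -0.717
endloop
endfacet
facet normal 0.230 0.234 0.945
outer loop
vertex 4.008 3.577 0.079
vertex 3.832 4.52 -0.112
vertex 3.11 3.943 0.207
endloop
endfacet
facet normal -0.044 -0.423 0.905
outer loop
vertex 4.008 3.577 0.079
vertex 3.11 3.943 0.207
vertex 3.226 3.061 -0.2
endloop
endfacet
facet normal 0.367 -0.806 0.464
outer loop
vertex 4.008 3.577 0.079
vertex 3.226 3.061 -0.2
vertex 4.019 3.093 -0.771
endloop
endfacet
facet normal 0.893 -0.385 0.231
outer loop
vertex 4.008 3.577 0.079
vertex 4.019 3.093 -0.771
vertex 4.394 3.995 -0.717
endloop
endfacet
facet normal 0.809 0.258 0.528
outer loop
vertex 4.008 3.577 0.079
vertex 4.394 3.995 -0.717
vertex 3.832 4.52 -0.112
endloop
endfacet
facet normal -0.251 0.690 0.679
outer loop
vertex 3.11 3.943 0.207
vertex 3.832 4.52 -0.112
vertex 2.941 4.587 -0.509
endloop
endfacet
facet normal -0.693 -0.375 0.615
outer loop
vertex 3.226 3.061 -0.2
vertex 3.11 3.943 0.207
vertex 2.566 3.685 -0.563
endloop
endfacet
facet normal -0.031 -0.995 -0.099
outer loop
vertex 4.019 3.093 -0.771
vertex 3.226 3.061 -0.2
vertex 3.128 3.16 -1.168
endloop
endfacet
facet normal 0.822 -0.313 -0.476
outer loop
vertex 4.394 3.995 -0.717
vertex 4.019 3.093 -0.771
vertex 3.85 3.737 -1.487
endloop
endfacet
facet normal 0.686 0.728 0.005
outer loop
vertex 3.832 4.52 -0.112
vertex 4.394 3.995 -0.717
vertex 3.734 4.619 -1.08
endloop
endfacet
facet normal -0.057 -0.597 -0.800
outer loop
vertex 2.741 -0.866 0.697
vertex 2.502 -1.254 1.004
vertex 2.194 -0.879 0.746
endloop
endfacet
facet normal -0.057 0.919 -0.391
outer loop
vertex 2.741 -0.866 0.697
vertex 2.194 -0.879 0.746
vertex 2.618 -0.066 2.596
endloop
endfacet
facet normal -0.059 -0.598 -0.799
outer loop
vertex 2.194 -0.879 0.746
vertex 2.502 -1.254 1.004
vertex 1.954 -1.267 1.054
endloop
endfacet
facet normal -0.860 0.510 -0.027
outer loop
vertex 2.194 -0.879 0.746
vertex 1.954 -1.267 1.054
vertex 2.618 -0.066 2.596
endloop
endfacet
facet normal -0.059 -0.597 -0.800
outer loop
vertex 1.954 -1.267 1.054
vertex 2.502 -1.254 1.004
vertex 2.262 -1.642 1.311
endloop
endfacet
facet normal -0.789 -0.271 0.551
outer loop
vertex 1.954 -1.267 1.054
vertex 2.262 -1.642 1.311
vertex 2.618 -0.066 2.596
endloop
endfacet
facet normal -0.058 -0.597 -0.800
outer loop
vertex 2.262 -1.642 1.311
vertex 2.502 -1.254 1.004
vertex 2.81 -1.63 1.262
endloop
endfacet
facet normal 0.082 -0.641 0.763
outer loop
vertex 2.262 -1.642 1.311
vertex 2.81 -1.63 1.262
vertex 2.618 -0.066 2.596
endloop
endfacet
facet normal -0.059 -0.597 -0.800
outer loop
vertex 2.81 -1.63 1.262
vertex 2.502 -1.254 1.004
vertex 3.049 -1.242 0.955
endloop
endfacet
facet normal 0.887 -0.231 0.399
outer loop
vertex 2.81 -1.63 1.262
vertex 3.049 -1.242 0.955
vertex 2.618 -0.066 2.596
endloop
endfacet
facet normal -0.059 -0.597 -0.800
outer loop
vertex 3.049 -1.242 0.955
vertex 2.502 -1.254 1.004
vertex 2.741 -0.866 0.697
endloop
endfacet
facet normal 0.818 0.548 -0.178
outer loop
vertex 3.049 -1.242 0.955
vertex 2.741 -0.866 0.697
vertex 2.618 -0.066 2.596
endloop
endfacet

endsolid
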